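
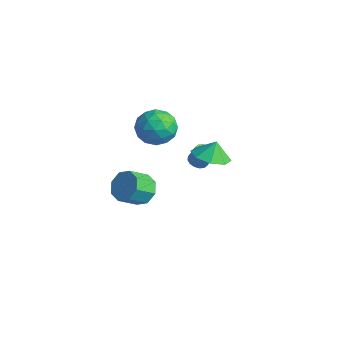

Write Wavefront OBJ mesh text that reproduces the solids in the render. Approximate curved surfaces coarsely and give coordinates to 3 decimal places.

v -3.445 0.896 2.83
v -2.804 -0.153 2.781
v -4.876 0.073 1.719
v -4.235 -0.976 1.67
v -4.74 -0.613 2.731
v -3.855 -0.104 3.418
v -3.825 0.024 1.082
v -2.94 0.533 1.769
v -3.039 -0.692 1.701
v -3.604 -1.085 2.72
v -4.076 1.005 1.78
v -4.641 0.612 2.799
v -2.999 0.444 2.903
v -4.681 -0.524 1.597
v -4.978 -0.31 2.221
v -4.601 -0.927 2.192
v -3.617 0.473 3.278
v -3.24 -0.144 3.249
v -4.378 -0.414 3.219
v -4.44 0.064 1.251
v -4.063 -0.553 1.222
v -3.079 0.847 2.308
v -2.702 0.23 2.279
v -3.302 0.334 1.281
v -2.76 -0.489 2.239
v -3.601 -0.973 1.586
v -3.36 -0.385 1.24
v -2.84 -0.086 1.644
v -3.092 -0.721 2.838
v -3.933 -1.204 2.185
v -4.23 -0.991 2.809
v -3.71 -0.692 3.213
v -3.23 -1.037 2.203
v -3.747 1.124 2.315
v -4.588 0.641 1.662
v -3.97 0.612 1.287
v -3.45 0.911 1.691
v -4.079 0.893 2.914
v -4.92 0.409 2.261
v -4.84 0.006 2.856
v -4.32 0.305 3.26
v -4.45 0.957 2.297
v 1.228 -0.386 3.43
v 2.317 -0.34 3.43
v 1.212 -0.014 4.37
v 1.968 0.363 3.147
v 1.185 0.627 3.029
v 0.428 0.298 3.147
v 0.139 -0.432 3.43
v 0.488 -1.134 3.714
v 1.27 -1.398 3.832
v 2.028 -1.069 3.714
v -0.649 -3.365 0.969
v -0.193 -2.873 1.655
v -0.294 -3.984 2.518
v -0.751 -4.475 1.831
v -0.922 -2.785 1.684
v -1.023 -3.896 2.546
v -1.491 -3.036 1.293
v -1.592 -4.147 2.156
v -1.567 -3.48 0.713
v -1.669 -4.591 1.575
v -1.106 -3.856 0.282
v -1.207 -4.967 1.145
v -0.377 -3.944 0.254
v -0.478 -5.055 1.116
v 0.192 -3.693 0.644
v 0.091 -4.804 1.507
v 0.269 -3.249 1.225
v 0.167 -4.36 2.087
v -3.977 2.933 -2.28
v -3.451 2.651 -2.405
v -3.097 2.884 -1.444
v -3.623 3.167 -1.32
v -3.406 2.95 -2.494
v -3.052 3.184 -1.534
v -3.514 3.245 -2.526
v -3.16 3.479 -1.566
v -3.746 3.457 -2.492
v -3.392 3.69 -1.532
v -4.04 3.528 -2.402
v -3.686 3.761 -1.441
v -4.317 3.44 -2.278
v -3.963 3.673 -1.318
v -4.503 3.216 -2.156
v -4.149 3.449 -1.195
v -4.548 2.916 -2.066
v -4.194 3.15 -1.106
v -4.44 2.621 -2.034
v -4.086 2.855 -1.074
v -4.208 2.41 -2.068
v -3.854 2.643 -1.108
v -3.914 2.339 -2.159
v -3.56 2.572 -1.198
v -3.637 2.427 -2.282
v -3.283 2.66 -1.322
f 1 38 17
f 38 12 41
f 17 41 6
f 38 41 17
f 1 17 13
f 17 6 18
f 13 18 2
f 17 18 13
f 1 13 22
f 13 2 23
f 22 23 8
f 13 23 22
f 1 22 34
f 22 8 37
f 34 37 11
f 22 37 34
f 1 34 38
f 34 11 42
f 38 42 12
f 34 42 38
f 2 18 29
f 18 6 32
f 29 32 10
f 18 32 29
f 6 41 19
f 41 12 40
f 19 40 5
f 41 40 19
f 12 42 39
f 42 11 35
f 39 35 3
f 42 35 39
f 11 37 36
f 37 8 24
f 36 24 7
f 37 24 36
f 8 23 28
f 23 2 25
f 28 25 9
f 23 25 28
f 4 30 16
f 30 10 31
f 16 31 5
f 30 31 16
f 4 16 14
f 16 5 15
f 14 15 3
f 16 15 14
f 4 14 21
f 14 3 20
f 21 20 7
f 14 20 21
f 4 21 26
f 21 7 27
f 26 27 9
f 21 27 26
f 4 26 30
f 26 9 33
f 30 33 10
f 26 33 30
f 5 31 19
f 31 10 32
f 19 32 6
f 31 32 19
f 3 15 39
f 15 5 40
f 39 40 12
f 15 40 39
f 7 20 36
f 20 3 35
f 36 35 11
f 20 35 36
f 9 27 28
f 27 7 24
f 28 24 8
f 27 24 28
f 10 33 29
f 33 9 25
f 29 25 2
f 33 25 29
f 44 43 46
f 44 46 45
f 46 43 47
f 46 47 45
f 47 43 48
f 47 48 45
f 48 43 49
f 48 49 45
f 49 43 50
f 49 50 45
f 50 43 51
f 50 51 45
f 51 43 52
f 51 52 45
f 52 43 44
f 52 44 45
f 54 53 57
f 54 57 55
f 55 57 58
f 55 58 56
f 57 53 59
f 57 59 58
f 58 59 60
f 58 60 56
f 59 53 61
f 59 61 60
f 60 61 62
f 60 62 56
f 61 53 63
f 61 63 62
f 62 63 64
f 62 64 56
f 63 53 65
f 63 65 64
f 64 65 66
f 64 66 56
f 65 53 67
f 65 67 66
f 66 67 68
f 66 68 56
f 67 53 69
f 67 69 68
f 68 69 70
f 68 70 56
f 69 53 54
f 69 54 70
f 70 54 55
f 70 55 56
f 72 71 75
f 72 75 73
f 73 75 76
f 73 76 74
f 75 71 77
f 75 77 76
f 76 77 78
f 76 78 74
f 77 71 79
f 77 79 78
f 78 79 80
f 78 80 74
f 79 71 81
f 79 81 80
f 80 81 82
f 80 82 74
f 81 71 83
f 81 83 82
f 82 83 84
f 82 84 74
f 83 71 85
f 83 85 84
f 84 85 86
f 84 86 74
f 85 71 87
f 85 87 86
f 86 87 88
f 86 88 74
f 87 71 89
f 87 89 88
f 88 89 90
f 88 90 74
f 89 71 91
f 89 91 90
f 90 91 92
f 90 92 74
f 91 71 93
f 91 93 92
f 92 93 94
f 92 94 74
f 93 71 95
f 93 95 94
f 94 95 96
f 94 96 74
f 95 71 72
f 95 72 96
f 96 72 73
f 96 73 74



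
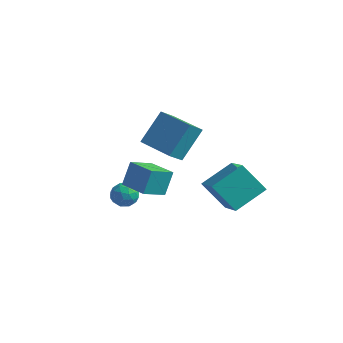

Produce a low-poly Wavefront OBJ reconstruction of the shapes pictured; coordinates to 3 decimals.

v -1.116 0.258 -2.271
v -0.704 -0.338 -2.141
v -1.956 -0.162 -1.539
v -1.544 -0.758 -1.409
v -1.33 -0.101 -1.156
v -0.811 0.158 -1.609
v -1.849 -0.658 -2.071
v -1.33 -0.399 -2.524
v -1.158 -0.905 -2.018
v -0.837 -0.56 -1.452
v -1.823 0.06 -2.228
v -1.502 0.405 -1.662
v -0.836 -0.003 -2.271
v -1.824 -0.497 -1.409
v -1.698 -0.111 -1.261
v -1.456 -0.461 -1.185
v -0.899 0.289 -1.957
v -0.657 -0.062 -1.881
v -1.025 0.078 -1.302
v -2.003 -0.438 -1.799
v -1.761 -0.789 -1.723
v -1.204 -0.039 -2.495
v -0.962 -0.389 -2.419
v -1.635 -0.578 -2.378
v -0.861 -0.687 -2.122
v -1.355 -0.934 -1.691
v -1.534 -0.875 -2.081
v -1.229 -0.722 -2.347
v -0.672 -0.484 -1.789
v -1.166 -0.731 -1.359
v -1.04 -0.345 -1.21
v -0.735 -0.192 -1.476
v -0.939 -0.817 -1.717
v -1.494 0.231 -2.321
v -1.988 -0.016 -1.891
v -1.925 -0.308 -2.204
v -1.62 -0.155 -2.47
v -1.305 0.434 -1.989
v -1.799 0.187 -1.558
v -1.431 0.222 -1.333
v -1.126 0.375 -1.599
v -1.721 0.317 -1.963
v 2.172 0.971 -0.367
v 3.55 -0.201 0.619
v 2.815 2.459 0.503
v 4.193 1.288 1.489
v 3.327 1.232 -1.669
v 4.705 0.061 -0.683
v 3.97 2.721 -0.799
v 5.348 1.549 0.187
v 1.003 -2.05 3.566
v 1.268 -0.889 5.033
v 1.124 -1.275 2.93
v 1.389 -0.113 4.398
v 2.831 -2.387 3.502
v 3.096 -1.225 4.97
v 2.952 -1.611 2.867
v 3.217 -0.45 4.334
v 0.689 -3.012 1.153
v 0.721 -2.437 2.33
v 0.999 -1.844 0.574
v 1.031 -1.269 1.75
v 2.109 -3.331 1.27
v 2.141 -2.756 2.446
v 2.419 -2.163 0.69
v 2.451 -1.588 1.867
f 1 38 17
f 38 12 41
f 17 41 6
f 38 41 17
f 1 17 13
f 17 6 18
f 13 18 2
f 17 18 13
f 1 13 22
f 13 2 23
f 22 23 8
f 13 23 22
f 1 22 34
f 22 8 37
f 34 37 11
f 22 37 34
f 1 34 38
f 34 11 42
f 38 42 12
f 34 42 38
f 2 18 29
f 18 6 32
f 29 32 10
f 18 32 29
f 6 41 19
f 41 12 40
f 19 40 5
f 41 40 19
f 12 42 39
f 42 11 35
f 39 35 3
f 42 35 39
f 11 37 36
f 37 8 24
f 36 24 7
f 37 24 36
f 8 23 28
f 23 2 25
f 28 25 9
f 23 25 28
f 4 30 16
f 30 10 31
f 16 31 5
f 30 31 16
f 4 16 14
f 16 5 15
f 14 15 3
f 16 15 14
f 4 14 21
f 14 3 20
f 21 20 7
f 14 20 21
f 4 21 26
f 21 7 27
f 26 27 9
f 21 27 26
f 4 26 30
f 26 9 33
f 30 33 10
f 26 33 30
f 5 31 19
f 31 10 32
f 19 32 6
f 31 32 19
f 3 15 39
f 15 5 40
f 39 40 12
f 15 40 39
f 7 20 36
f 20 3 35
f 36 35 11
f 20 35 36
f 9 27 28
f 27 7 24
f 28 24 8
f 27 24 28
f 10 33 29
f 33 9 25
f 29 25 2
f 33 25 29
f 44 46 43
f 47 44 43
f 43 46 45
f 45 47 43
f 44 50 46
f 48 44 47
f 48 50 44
f 46 50 45
f 49 47 45
f 45 50 49
f 49 48 47
f 50 48 49
f 52 54 51
f 55 52 51
f 51 54 53
f 53 55 51
f 52 58 54
f 56 52 55
f 56 58 52
f 54 58 53
f 57 55 53
f 53 58 57
f 57 56 55
f 58 56 57
f 60 62 59
f 63 60 59
f 59 62 61
f 61 63 59
f 60 66 62
f 64 60 63
f 64 66 60
f 62 66 61
f 65 63 61
f 61 66 65
f 65 64 63
f 66 64 65



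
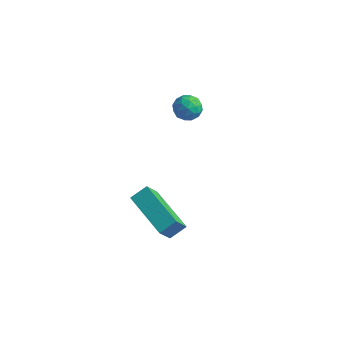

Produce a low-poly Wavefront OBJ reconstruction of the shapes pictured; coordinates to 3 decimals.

v 1.785 -2.02 -0.49
v 1.725 -2.748 0.574
v 2.202 -1.42 -0.055
v 2.141 -2.148 1.008
v 3.639 -2.932 -1.008
v 3.578 -3.66 0.055
v 4.055 -2.332 -0.574
v 3.995 -3.06 0.49
v 1.497 3.161 1.86
v 1.757 2.72 2.297
v 1.103 2.34 1.263
v 1.363 1.899 1.7
v 0.846 2.289 1.883
v 1.09 2.797 2.252
v 1.77 2.263 1.308
v 2.014 2.771 1.677
v 1.925 2.165 1.956
v 1.354 2.181 2.311
v 1.506 2.879 1.249
v 0.935 2.895 1.604
v 1.662 3.013 2.131
v 1.198 2.047 1.429
v 0.895 2.277 1.537
v 1.047 2.017 1.794
v 1.27 3.058 2.104
v 1.422 2.798 2.361
v 0.887 2.545 2.118
v 1.438 2.262 1.199
v 1.59 2.002 1.456
v 1.813 3.043 1.766
v 1.965 2.783 2.023
v 1.973 2.515 1.442
v 1.913 2.427 2.187
v 1.682 1.944 1.836
v 1.921 2.159 1.606
v 2.064 2.457 1.823
v 1.577 2.436 2.396
v 1.346 1.954 2.045
v 1.042 2.183 2.153
v 1.185 2.481 2.369
v 1.677 2.11 2.195
v 1.514 3.106 1.515
v 1.283 2.624 1.164
v 1.675 2.579 1.191
v 1.818 2.877 1.407
v 1.178 3.116 1.724
v 0.947 2.633 1.373
v 0.796 2.603 1.737
v 0.939 2.901 1.954
v 1.183 2.95 1.365
f 2 4 1
f 5 2 1
f 1 4 3
f 3 5 1
f 2 8 4
f 6 2 5
f 6 8 2
f 4 8 3
f 7 5 3
f 3 8 7
f 7 6 5
f 8 6 7
f 9 46 25
f 46 20 49
f 25 49 14
f 46 49 25
f 9 25 21
f 25 14 26
f 21 26 10
f 25 26 21
f 9 21 30
f 21 10 31
f 30 31 16
f 21 31 30
f 9 30 42
f 30 16 45
f 42 45 19
f 30 45 42
f 9 42 46
f 42 19 50
f 46 50 20
f 42 50 46
f 10 26 37
f 26 14 40
f 37 40 18
f 26 40 37
f 14 49 27
f 49 20 48
f 27 48 13
f 49 48 27
f 20 50 47
f 50 19 43
f 47 43 11
f 50 43 47
f 19 45 44
f 45 16 32
f 44 32 15
f 45 32 44
f 16 31 36
f 31 10 33
f 36 33 17
f 31 33 36
f 12 38 24
f 38 18 39
f 24 39 13
f 38 39 24
f 12 24 22
f 24 13 23
f 22 23 11
f 24 23 22
f 12 22 29
f 22 11 28
f 29 28 15
f 22 28 29
f 12 29 34
f 29 15 35
f 34 35 17
f 29 35 34
f 12 34 38
f 34 17 41
f 38 41 18
f 34 41 38
f 13 39 27
f 39 18 40
f 27 40 14
f 39 40 27
f 11 23 47
f 23 13 48
f 47 48 20
f 23 48 47
f 15 28 44
f 28 11 43
f 44 43 19
f 28 43 44
f 17 35 36
f 35 15 32
f 36 32 16
f 35 32 36
f 18 41 37
f 41 17 33
f 37 33 10
f 41 33 37



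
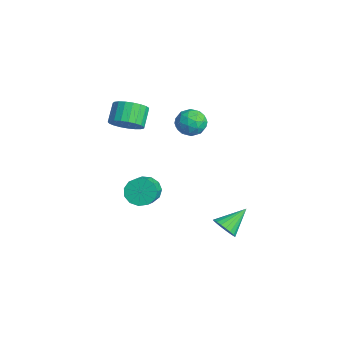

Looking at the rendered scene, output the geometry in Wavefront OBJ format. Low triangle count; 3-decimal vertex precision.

v -2.221 -3.622 2.113
v -1.791 -4.025 2.752
v -2.489 -3.541 3.527
v -2.919 -3.138 2.887
v -1.608 -3.715 2.723
v -2.306 -3.23 3.498
v -1.531 -3.388 2.588
v -2.229 -2.904 3.363
v -1.573 -3.102 2.371
v -2.271 -2.617 3.146
v -1.728 -2.906 2.109
v -2.426 -2.421 2.884
v -1.967 -2.833 1.848
v -2.666 -2.349 2.623
v -2.251 -2.897 1.632
v -2.949 -2.413 2.407
v -2.529 -3.087 1.5
v -3.227 -2.602 2.275
v -2.754 -3.369 1.474
v -3.452 -2.884 2.249
v -2.887 -3.695 1.558
v -3.585 -3.21 2.333
v -2.905 -4.008 1.738
v -3.603 -3.524 2.513
v -2.804 -4.255 1.982
v -3.502 -3.77 2.757
v -2.603 -4.392 2.25
v -3.301 -3.907 3.025
v -2.335 -4.396 2.493
v -3.033 -3.912 3.268
v -2.048 -4.266 2.671
v -2.746 -3.782 3.446
v -0.729 -3.231 -1.567
v -0.223 -2.696 -1.854
v 0.794 -3.274 -1.141
v 0.289 -3.809 -0.853
v -0.389 -2.523 -1.478
v 0.629 -3.101 -0.765
v -0.662 -2.576 -1.131
v 0.355 -3.154 -0.418
v -0.956 -2.836 -0.921
v 0.061 -3.414 -0.208
v -1.178 -3.222 -0.917
v -0.161 -3.799 -0.204
v -1.258 -3.61 -1.119
v -0.241 -4.188 -0.406
v -1.169 -3.879 -1.463
v -0.152 -4.456 -0.75
v -0.941 -3.941 -1.84
v 0.077 -4.519 -1.127
v -0.645 -3.779 -2.13
v 0.372 -4.356 -1.417
v -0.375 -3.442 -2.241
v 0.642 -4.02 -1.528
v -0.218 -3.038 -2.138
v 0.799 -3.616 -1.425
v -0.515 -0.566 2.134
v 0.145 -0.953 2.398
v -1.225 -1.127 3.082
v -0.565 -1.514 3.346
v -0.624 -0.711 3.431
v -0.186 -0.365 2.845
v -0.894 -1.715 2.635
v -0.456 -1.369 2.049
v -0.09 -1.664 2.708
v 0.077 -1.043 3.2
v -1.157 -1.037 2.28
v -0.99 -0.416 2.772
v -0.123 -0.71 2.183
v -0.957 -1.37 3.297
v -0.992 -0.898 3.347
v -0.604 -1.125 3.503
v -0.317 -0.364 2.446
v 0.071 -0.592 2.601
v -0.381 -0.45 3.208
v -1.151 -1.488 2.879
v -0.763 -1.716 3.034
v -0.476 -0.955 1.977
v -0.088 -1.182 2.133
v -0.699 -1.63 2.272
v 0.127 -1.356 2.52
v -0.29 -1.685 3.078
v -0.484 -1.804 2.659
v -0.226 -1.6 2.315
v 0.225 -0.991 2.81
v -0.192 -1.32 3.367
v -0.227 -0.848 3.417
v 0.031 -0.645 3.072
v 0.087 -1.409 2.992
v -0.888 -0.76 2.113
v -1.305 -1.089 2.67
v -1.111 -1.435 2.408
v -0.853 -1.232 2.063
v -0.79 -0.395 2.402
v -1.207 -0.724 2.96
v -0.854 -0.48 3.165
v -0.596 -0.276 2.821
v -1.167 -0.671 2.488
v 1.258 -0.036 -3.711
v 1.582 -0.33 -3.152
v 0.922 1.196 -2.869
v 1.803 -0.182 -3.28
v 1.929 -0.009 -3.483
v 1.94 0.159 -3.725
v 1.833 0.293 -3.965
v 1.626 0.371 -4.161
v 1.355 0.378 -4.279
v 1.068 0.313 -4.299
v 0.813 0.188 -4.217
v 0.635 0.024 -4.048
v 0.565 -0.15 -3.82
v 0.615 -0.305 -3.573
v 0.776 -0.413 -3.351
v 1.02 -0.457 -3.19
v 1.305 -0.427 -3.12
f 2 1 5
f 2 5 3
f 3 5 6
f 3 6 4
f 5 1 7
f 5 7 6
f 6 7 8
f 6 8 4
f 7 1 9
f 7 9 8
f 8 9 10
f 8 10 4
f 9 1 11
f 9 11 10
f 10 11 12
f 10 12 4
f 11 1 13
f 11 13 12
f 12 13 14
f 12 14 4
f 13 1 15
f 13 15 14
f 14 15 16
f 14 16 4
f 15 1 17
f 15 17 16
f 16 17 18
f 16 18 4
f 17 1 19
f 17 19 18
f 18 19 20
f 18 20 4
f 19 1 21
f 19 21 20
f 20 21 22
f 20 22 4
f 21 1 23
f 21 23 22
f 22 23 24
f 22 24 4
f 23 1 25
f 23 25 24
f 24 25 26
f 24 26 4
f 25 1 27
f 25 27 26
f 26 27 28
f 26 28 4
f 27 1 29
f 27 29 28
f 28 29 30
f 28 30 4
f 29 1 31
f 29 31 30
f 30 31 32
f 30 32 4
f 31 1 2
f 31 2 32
f 32 2 3
f 32 3 4
f 34 33 37
f 34 37 35
f 35 37 38
f 35 38 36
f 37 33 39
f 37 39 38
f 38 39 40
f 38 40 36
f 39 33 41
f 39 41 40
f 40 41 42
f 40 42 36
f 41 33 43
f 41 43 42
f 42 43 44
f 42 44 36
f 43 33 45
f 43 45 44
f 44 45 46
f 44 46 36
f 45 33 47
f 45 47 46
f 46 47 48
f 46 48 36
f 47 33 49
f 47 49 48
f 48 49 50
f 48 50 36
f 49 33 51
f 49 51 50
f 50 51 52
f 50 52 36
f 51 33 53
f 51 53 52
f 52 53 54
f 52 54 36
f 53 33 55
f 53 55 54
f 54 55 56
f 54 56 36
f 55 33 34
f 55 34 56
f 56 34 35
f 56 35 36
f 57 94 73
f 94 68 97
f 73 97 62
f 94 97 73
f 57 73 69
f 73 62 74
f 69 74 58
f 73 74 69
f 57 69 78
f 69 58 79
f 78 79 64
f 69 79 78
f 57 78 90
f 78 64 93
f 90 93 67
f 78 93 90
f 57 90 94
f 90 67 98
f 94 98 68
f 90 98 94
f 58 74 85
f 74 62 88
f 85 88 66
f 74 88 85
f 62 97 75
f 97 68 96
f 75 96 61
f 97 96 75
f 68 98 95
f 98 67 91
f 95 91 59
f 98 91 95
f 67 93 92
f 93 64 80
f 92 80 63
f 93 80 92
f 64 79 84
f 79 58 81
f 84 81 65
f 79 81 84
f 60 86 72
f 86 66 87
f 72 87 61
f 86 87 72
f 60 72 70
f 72 61 71
f 70 71 59
f 72 71 70
f 60 70 77
f 70 59 76
f 77 76 63
f 70 76 77
f 60 77 82
f 77 63 83
f 82 83 65
f 77 83 82
f 60 82 86
f 82 65 89
f 86 89 66
f 82 89 86
f 61 87 75
f 87 66 88
f 75 88 62
f 87 88 75
f 59 71 95
f 71 61 96
f 95 96 68
f 71 96 95
f 63 76 92
f 76 59 91
f 92 91 67
f 76 91 92
f 65 83 84
f 83 63 80
f 84 80 64
f 83 80 84
f 66 89 85
f 89 65 81
f 85 81 58
f 89 81 85
f 100 99 102
f 100 102 101
f 102 99 103
f 102 103 101
f 103 99 104
f 103 104 101
f 104 99 105
f 104 105 101
f 105 99 106
f 105 106 101
f 106 99 107
f 106 107 101
f 107 99 108
f 107 108 101
f 108 99 109
f 108 109 101
f 109 99 110
f 109 110 101
f 110 99 111
f 110 111 101
f 111 99 112
f 111 112 101
f 112 99 113
f 112 113 101
f 113 99 114
f 113 114 101
f 114 99 115
f 114 115 101
f 115 99 100
f 115 100 101



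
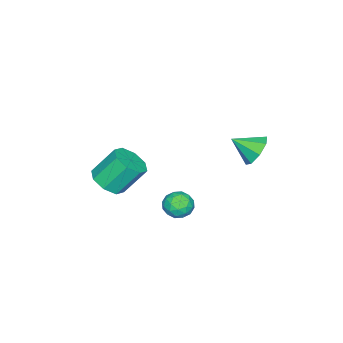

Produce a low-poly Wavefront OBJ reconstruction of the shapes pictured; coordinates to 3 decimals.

v -2.14 3.215 1.882
v -1.262 3.383 1.624
v -1.72 2.125 2.598
v -1.436 3.714 2.229
v -2.021 3.753 2.632
v -2.677 3.477 2.595
v -3.017 3.047 2.141
v -2.844 2.717 1.535
v -2.258 2.678 1.133
v -1.603 2.954 1.169
v 0.443 -3.194 -0.871
v 0.993 -2.423 -1.121
v 0.367 -1.515 0.301
v -0.183 -2.286 0.551
v 0.312 -2.402 -1.434
v -0.314 -1.495 -0.012
v -0.293 -2.846 -1.417
v -0.919 -1.938 0.005
v -0.466 -3.493 -1.08
v -1.092 -2.585 0.342
v -0.107 -3.965 -0.621
v -0.733 -3.057 0.801
v 0.574 -3.985 -0.308
v -0.052 -3.078 1.114
v 1.179 -3.542 -0.325
v 0.553 -2.634 1.097
v 1.352 -2.895 -0.662
v 0.726 -1.987 0.76
v 0.835 1.571 -0.68
v 1.456 1.495 -0.2
v 0.804 0.305 -0.84
v 1.425 0.229 -0.36
v 0.727 0.455 -0.07
v 0.746 1.237 0.029
v 1.514 0.563 -1.069
v 1.533 1.345 -0.97
v 1.875 0.872 -0.44
v 1.389 0.805 0.177
v 0.871 0.995 -1.217
v 0.385 0.928 -0.6
v 1.148 1.644 -0.426
v 1.112 0.156 -0.614
v 0.702 0.289 -0.444
v 1.067 0.244 -0.161
v 0.731 1.493 -0.291
v 1.096 1.448 -0.009
v 0.668 0.837 0.067
v 1.164 0.352 -1.031
v 1.529 0.307 -0.749
v 1.193 1.556 -0.879
v 1.558 1.511 -0.596
v 1.592 0.963 -1.107
v 1.76 1.233 -0.285
v 1.741 0.489 -0.379
v 1.793 0.685 -0.796
v 1.805 1.145 -0.738
v 1.474 1.194 0.078
v 1.456 0.45 -0.016
v 1.046 0.583 0.154
v 1.057 1.043 0.213
v 1.72 0.828 -0.063
v 0.804 1.35 -1.024
v 0.786 0.606 -1.118
v 1.203 0.757 -1.253
v 1.214 1.217 -1.194
v 0.519 1.311 -0.661
v 0.5 0.567 -0.755
v 0.455 0.655 -0.302
v 0.467 1.115 -0.244
v 0.54 0.972 -0.977
f 2 1 4
f 2 4 3
f 4 1 5
f 4 5 3
f 5 1 6
f 5 6 3
f 6 1 7
f 6 7 3
f 7 1 8
f 7 8 3
f 8 1 9
f 8 9 3
f 9 1 10
f 9 10 3
f 10 1 2
f 10 2 3
f 12 11 15
f 12 15 13
f 13 15 16
f 13 16 14
f 15 11 17
f 15 17 16
f 16 17 18
f 16 18 14
f 17 11 19
f 17 19 18
f 18 19 20
f 18 20 14
f 19 11 21
f 19 21 20
f 20 21 22
f 20 22 14
f 21 11 23
f 21 23 22
f 22 23 24
f 22 24 14
f 23 11 25
f 23 25 24
f 24 25 26
f 24 26 14
f 25 11 27
f 25 27 26
f 26 27 28
f 26 28 14
f 27 11 12
f 27 12 28
f 28 12 13
f 28 13 14
f 29 66 45
f 66 40 69
f 45 69 34
f 66 69 45
f 29 45 41
f 45 34 46
f 41 46 30
f 45 46 41
f 29 41 50
f 41 30 51
f 50 51 36
f 41 51 50
f 29 50 62
f 50 36 65
f 62 65 39
f 50 65 62
f 29 62 66
f 62 39 70
f 66 70 40
f 62 70 66
f 30 46 57
f 46 34 60
f 57 60 38
f 46 60 57
f 34 69 47
f 69 40 68
f 47 68 33
f 69 68 47
f 40 70 67
f 70 39 63
f 67 63 31
f 70 63 67
f 39 65 64
f 65 36 52
f 64 52 35
f 65 52 64
f 36 51 56
f 51 30 53
f 56 53 37
f 51 53 56
f 32 58 44
f 58 38 59
f 44 59 33
f 58 59 44
f 32 44 42
f 44 33 43
f 42 43 31
f 44 43 42
f 32 42 49
f 42 31 48
f 49 48 35
f 42 48 49
f 32 49 54
f 49 35 55
f 54 55 37
f 49 55 54
f 32 54 58
f 54 37 61
f 58 61 38
f 54 61 58
f 33 59 47
f 59 38 60
f 47 60 34
f 59 60 47
f 31 43 67
f 43 33 68
f 67 68 40
f 43 68 67
f 35 48 64
f 48 31 63
f 64 63 39
f 48 63 64
f 37 55 56
f 55 35 52
f 56 52 36
f 55 52 56
f 38 61 57
f 61 37 53
f 57 53 30
f 61 53 57



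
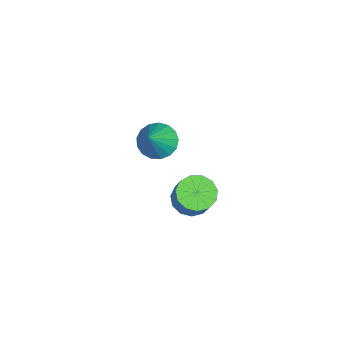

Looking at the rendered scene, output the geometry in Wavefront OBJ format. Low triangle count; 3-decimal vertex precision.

v -0.523 -3.172 -2.453
v -0.03 -2.793 -2.752
v 0.443 -3.508 -1.287
v -0.189 -2.578 -2.558
v -0.424 -2.499 -2.34
v -0.682 -2.574 -2.148
v -0.904 -2.786 -2.026
v -1.038 -3.087 -2.002
v -1.054 -3.407 -2.08
v -0.948 -3.674 -2.245
v -0.745 -3.825 -2.456
v -0.491 -3.827 -2.667
v -0.244 -3.679 -2.829
v -0.061 -3.415 -2.905
v 0.016 -3.095 -2.877
v 2.968 -2.357 -1.903
v 3.503 -2.38 -2.254
v 4.127 -2.265 -1.307
v 3.592 -2.243 -0.957
v 3.409 -2.032 -2.234
v 4.033 -1.917 -1.287
v 3.175 -1.788 -2.109
v 3.799 -1.673 -1.162
v 2.875 -1.724 -1.919
v 3.5 -1.609 -0.972
v 2.605 -1.862 -1.724
v 3.229 -1.747 -0.777
v 2.45 -2.157 -1.586
v 3.074 -2.042 -0.639
v 2.459 -2.515 -1.549
v 3.083 -2.4 -0.602
v 2.63 -2.824 -1.624
v 3.254 -2.709 -0.677
v 2.908 -2.984 -1.788
v 3.532 -2.869 -0.841
v 3.205 -2.946 -1.989
v 3.83 -2.831 -1.042
v 3.427 -2.72 -2.162
v 4.051 -2.606 -1.215
f 2 1 4
f 2 4 3
f 4 1 5
f 4 5 3
f 5 1 6
f 5 6 3
f 6 1 7
f 6 7 3
f 7 1 8
f 7 8 3
f 8 1 9
f 8 9 3
f 9 1 10
f 9 10 3
f 10 1 11
f 10 11 3
f 11 1 12
f 11 12 3
f 12 1 13
f 12 13 3
f 13 1 14
f 13 14 3
f 14 1 15
f 14 15 3
f 15 1 2
f 15 2 3
f 17 16 20
f 17 20 18
f 18 20 21
f 18 21 19
f 20 16 22
f 20 22 21
f 21 22 23
f 21 23 19
f 22 16 24
f 22 24 23
f 23 24 25
f 23 25 19
f 24 16 26
f 24 26 25
f 25 26 27
f 25 27 19
f 26 16 28
f 26 28 27
f 27 28 29
f 27 29 19
f 28 16 30
f 28 30 29
f 29 30 31
f 29 31 19
f 30 16 32
f 30 32 31
f 31 32 33
f 31 33 19
f 32 16 34
f 32 34 33
f 33 34 35
f 33 35 19
f 34 16 36
f 34 36 35
f 35 36 37
f 35 37 19
f 36 16 38
f 36 38 37
f 37 38 39
f 37 39 19
f 38 16 17
f 38 17 39
f 39 17 18
f 39 18 19



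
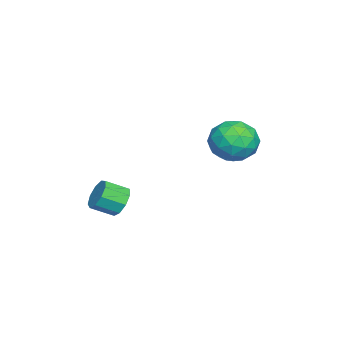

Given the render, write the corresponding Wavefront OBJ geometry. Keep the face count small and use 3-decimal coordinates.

v 0.888 -1.802 -0.746
v 1.323 -1.983 -1.355
v 1.687 -2.899 -0.824
v 1.252 -2.718 -0.214
v 1.596 -1.68 -1.022
v 1.961 -2.596 -0.49
v 1.539 -1.435 -0.559
v 1.903 -2.351 -0.028
v 1.176 -1.361 -0.184
v 1.541 -2.277 0.347
v 0.679 -1.494 -0.072
v 1.043 -2.41 0.46
v 0.28 -1.771 -0.275
v 0.644 -2.687 0.257
v 0.165 -2.062 -0.698
v 0.529 -2.978 -0.167
v 0.388 -2.232 -1.144
v 0.752 -3.148 -0.612
v 0.845 -2.2 -1.403
v 1.21 -3.116 -0.872
v -5.004 1.77 0.704
v -4.29 2.484 0.077
v -3.53 1.296 1.843
v -2.816 2.01 1.216
v -3.671 2.475 1.897
v -4.582 2.768 1.193
v -3.238 1.012 0.727
v -4.149 1.305 0.023
v -3.198 2.015 0.091
v -3.466 2.919 0.814
v -4.354 0.861 1.106
v -4.622 1.765 1.829
v -4.777 2.169 0.29
v -3.043 1.611 1.63
v -3.546 1.885 2.03
v -3.127 2.304 1.661
v -4.948 2.336 0.946
v -4.529 2.755 0.578
v -4.165 2.75 1.648
v -3.291 1.025 1.342
v -2.872 1.444 0.974
v -4.693 1.476 0.259
v -4.274 1.895 -0.11
v -3.655 1.03 0.272
v -3.715 2.313 -0.07
v -2.849 2.034 0.6
v -3.097 1.448 0.312
v -3.632 1.62 -0.101
v -3.873 2.844 0.355
v -3.006 2.565 1.025
v -3.509 2.839 1.425
v -4.045 3.011 1.011
v -3.231 2.568 0.364
v -4.814 1.215 0.895
v -3.947 0.936 1.565
v -3.775 0.769 0.909
v -4.311 0.941 0.495
v -4.971 1.746 1.32
v -4.105 1.467 1.99
v -4.188 2.16 2.021
v -4.723 2.332 1.608
v -4.589 1.212 1.556
f 2 1 5
f 2 5 3
f 3 5 6
f 3 6 4
f 5 1 7
f 5 7 6
f 6 7 8
f 6 8 4
f 7 1 9
f 7 9 8
f 8 9 10
f 8 10 4
f 9 1 11
f 9 11 10
f 10 11 12
f 10 12 4
f 11 1 13
f 11 13 12
f 12 13 14
f 12 14 4
f 13 1 15
f 13 15 14
f 14 15 16
f 14 16 4
f 15 1 17
f 15 17 16
f 16 17 18
f 16 18 4
f 17 1 19
f 17 19 18
f 18 19 20
f 18 20 4
f 19 1 2
f 19 2 20
f 20 2 3
f 20 3 4
f 21 58 37
f 58 32 61
f 37 61 26
f 58 61 37
f 21 37 33
f 37 26 38
f 33 38 22
f 37 38 33
f 21 33 42
f 33 22 43
f 42 43 28
f 33 43 42
f 21 42 54
f 42 28 57
f 54 57 31
f 42 57 54
f 21 54 58
f 54 31 62
f 58 62 32
f 54 62 58
f 22 38 49
f 38 26 52
f 49 52 30
f 38 52 49
f 26 61 39
f 61 32 60
f 39 60 25
f 61 60 39
f 32 62 59
f 62 31 55
f 59 55 23
f 62 55 59
f 31 57 56
f 57 28 44
f 56 44 27
f 57 44 56
f 28 43 48
f 43 22 45
f 48 45 29
f 43 45 48
f 24 50 36
f 50 30 51
f 36 51 25
f 50 51 36
f 24 36 34
f 36 25 35
f 34 35 23
f 36 35 34
f 24 34 41
f 34 23 40
f 41 40 27
f 34 40 41
f 24 41 46
f 41 27 47
f 46 47 29
f 41 47 46
f 24 46 50
f 46 29 53
f 50 53 30
f 46 53 50
f 25 51 39
f 51 30 52
f 39 52 26
f 51 52 39
f 23 35 59
f 35 25 60
f 59 60 32
f 35 60 59
f 27 40 56
f 40 23 55
f 56 55 31
f 40 55 56
f 29 47 48
f 47 27 44
f 48 44 28
f 47 44 48
f 30 53 49
f 53 29 45
f 49 45 22
f 53 45 49



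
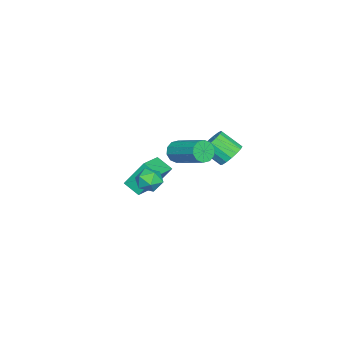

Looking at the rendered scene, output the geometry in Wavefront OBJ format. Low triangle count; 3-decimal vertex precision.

v -1.622 -2.197 -1.469
v -1.024 -2.173 -2.06
v -2.416 -2.927 -2.3
v -1.818 -2.903 -2.891
v -1.697 -3.35 -2.189
v -1.206 -2.899 -1.675
v -2.234 -2.201 -2.685
v -1.743 -1.75 -2.171
v -1.402 -2.176 -2.812
v -1.071 -2.886 -2.505
v -2.369 -2.214 -1.855
v -2.038 -2.924 -1.548
v -0.243 2.578 1.827
v 0.46 2.849 2.127
v 0.505 1.752 3.012
v -0.197 1.482 2.713
v 0.192 3.018 2.351
v 0.237 1.922 3.236
v -0.175 3.087 2.454
v -0.13 1.99 3.339
v -0.558 3.039 2.414
v -0.513 1.942 3.299
v -0.868 2.885 2.24
v -0.823 1.789 3.125
v -1.035 2.662 1.971
v -0.99 1.565 2.856
v -1.021 2.419 1.669
v -0.976 1.322 2.554
v -0.828 2.212 1.404
v -0.783 1.116 2.289
v -0.501 2.09 1.235
v -0.456 0.993 2.12
v -0.115 2.079 1.202
v -0.07 0.983 2.087
v 0.242 2.183 1.313
v 0.287 1.086 2.198
v 0.488 2.377 1.541
v 0.533 1.281 2.426
v 0.566 2.618 1.835
v 0.612 1.521 2.72
v -4.169 -3.409 -4.581
v -4.398 -4.364 -4.023
v -4.503 -2.376 -2.949
v -4.733 -3.332 -2.391
v -2.587 -3.548 -4.169
v -2.817 -4.504 -3.611
v -2.922 -2.516 -2.537
v -3.151 -3.471 -1.979
v 1.411 0.313 2.543
v 1.797 0.428 1.983
v 2.636 2.161 2.917
v 2.249 2.047 3.477
v 1.427 0.634 1.933
v 2.266 2.367 2.866
v 1.051 0.718 2.115
v 1.89 2.451 3.048
v 0.812 0.647 2.461
v 1.651 2.38 3.395
v 0.802 0.449 2.839
v 1.641 2.182 3.772
v 1.024 0.199 3.103
v 1.863 1.932 4.037
v 1.394 -0.007 3.154
v 2.233 1.726 4.087
v 1.77 -0.091 2.972
v 2.609 1.642 3.905
v 2.009 -0.02 2.625
v 2.848 1.713 3.559
v 2.019 0.178 2.248
v 2.858 1.911 3.181
f 1 12 6
f 1 6 2
f 1 2 8
f 1 8 11
f 1 11 12
f 2 6 10
f 6 12 5
f 12 11 3
f 11 8 7
f 8 2 9
f 4 10 5
f 4 5 3
f 4 3 7
f 4 7 9
f 4 9 10
f 5 10 6
f 3 5 12
f 7 3 11
f 9 7 8
f 10 9 2
f 14 13 17
f 14 17 15
f 15 17 18
f 15 18 16
f 17 13 19
f 17 19 18
f 18 19 20
f 18 20 16
f 19 13 21
f 19 21 20
f 20 21 22
f 20 22 16
f 21 13 23
f 21 23 22
f 22 23 24
f 22 24 16
f 23 13 25
f 23 25 24
f 24 25 26
f 24 26 16
f 25 13 27
f 25 27 26
f 26 27 28
f 26 28 16
f 27 13 29
f 27 29 28
f 28 29 30
f 28 30 16
f 29 13 31
f 29 31 30
f 30 31 32
f 30 32 16
f 31 13 33
f 31 33 32
f 32 33 34
f 32 34 16
f 33 13 35
f 33 35 34
f 34 35 36
f 34 36 16
f 35 13 37
f 35 37 36
f 36 37 38
f 36 38 16
f 37 13 39
f 37 39 38
f 38 39 40
f 38 40 16
f 39 13 14
f 39 14 40
f 40 14 15
f 40 15 16
f 42 44 41
f 45 42 41
f 41 44 43
f 43 45 41
f 42 48 44
f 46 42 45
f 46 48 42
f 44 48 43
f 47 45 43
f 43 48 47
f 47 46 45
f 48 46 47
f 50 49 53
f 50 53 51
f 51 53 54
f 51 54 52
f 53 49 55
f 53 55 54
f 54 55 56
f 54 56 52
f 55 49 57
f 55 57 56
f 56 57 58
f 56 58 52
f 57 49 59
f 57 59 58
f 58 59 60
f 58 60 52
f 59 49 61
f 59 61 60
f 60 61 62
f 60 62 52
f 61 49 63
f 61 63 62
f 62 63 64
f 62 64 52
f 63 49 65
f 63 65 64
f 64 65 66
f 64 66 52
f 65 49 67
f 65 67 66
f 66 67 68
f 66 68 52
f 67 49 69
f 67 69 68
f 68 69 70
f 68 70 52
f 69 49 50
f 69 50 70
f 70 50 51
f 70 51 52



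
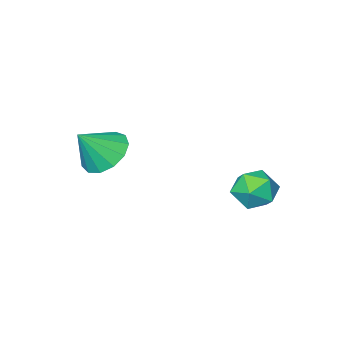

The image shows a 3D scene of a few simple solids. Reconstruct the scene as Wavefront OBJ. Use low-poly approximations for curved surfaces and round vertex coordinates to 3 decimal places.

v -0.336 -0.061 0.071
v 0.21 0.527 -0.314
v 0.516 -0.199 1.069
v -0.096 0.791 -0.017
v -0.478 0.785 0.308
v -0.815 0.509 0.557
v -1 0.053 0.652
v -0.974 -0.44 0.563
v -0.745 -0.812 0.317
v -0.387 -0.947 -0.007
v -0.012 -0.8 -0.307
v 0.259 -0.419 -0.486
v 0.342 0.076 -0.489
v -3.482 3.991 -1.085
v -2.933 3.537 -1.447
v -3.887 2.963 -0.413
v -3.338 2.509 -0.775
v -3.111 3.071 -0.254
v -2.861 3.706 -0.67
v -3.959 2.794 -1.19
v -3.709 3.429 -1.606
v -3.228 2.797 -1.513
v -2.704 2.969 -0.934
v -4.116 3.531 -0.926
v -3.592 3.703 -0.347
f 2 1 4
f 2 4 3
f 4 1 5
f 4 5 3
f 5 1 6
f 5 6 3
f 6 1 7
f 6 7 3
f 7 1 8
f 7 8 3
f 8 1 9
f 8 9 3
f 9 1 10
f 9 10 3
f 10 1 11
f 10 11 3
f 11 1 12
f 11 12 3
f 12 1 13
f 12 13 3
f 13 1 2
f 13 2 3
f 14 25 19
f 14 19 15
f 14 15 21
f 14 21 24
f 14 24 25
f 15 19 23
f 19 25 18
f 25 24 16
f 24 21 20
f 21 15 22
f 17 23 18
f 17 18 16
f 17 16 20
f 17 20 22
f 17 22 23
f 18 23 19
f 16 18 25
f 20 16 24
f 22 20 21
f 23 22 15



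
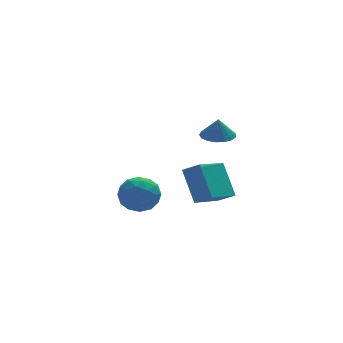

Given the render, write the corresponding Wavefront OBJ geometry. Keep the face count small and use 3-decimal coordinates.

v 1.291 -3.925 3.077
v 1.777 -4.656 3.016
v 1.289 -4.015 4.163
v 2.062 -4.347 3.042
v 2.17 -3.941 3.076
v 2.077 -3.532 3.111
v 1.804 -3.212 3.137
v 1.413 -3.056 3.15
v 0.994 -3.099 3.146
v 0.643 -3.331 3.126
v 0.44 -3.699 3.095
v 0.432 -4.118 3.06
v 0.621 -4.493 3.029
v 0.963 -4.738 3.008
v 1.38 -4.797 3.004
v -0.091 -4.797 -0.88
v -0.357 -3.564 0.774
v 1.425 -3.61 -1.522
v 1.159 -2.376 0.131
v 0.601 -5.384 -0.331
v 0.335 -4.15 1.322
v 2.117 -4.196 -0.974
v 1.851 -2.963 0.68
v -1.855 1.468 -2.106
v -0.971 1.914 -2.745
v -1.789 -0.134 -3.135
v -0.905 0.312 -3.774
v -0.73 0.027 -2.645
v -0.771 1.017 -2.009
v -1.989 0.763 -3.871
v -2.03 1.753 -3.235
v -1.055 1.479 -3.836
v -0.277 1.024 -3.077
v -2.483 0.756 -2.803
v -1.705 0.301 -2.044
v -1.419 1.832 -2.335
v -1.341 -0.052 -3.545
v -1.238 -0.219 -2.881
v -0.719 0.043 -3.256
v -1.301 1.304 -1.903
v -0.782 1.567 -2.278
v -0.64 0.457 -2.219
v -1.978 0.213 -3.602
v -1.459 0.476 -3.977
v -2.041 1.737 -2.624
v -1.522 1.999 -2.999
v -2.12 1.323 -3.661
v -0.949 1.838 -3.352
v -0.91 0.896 -3.956
v -1.547 1.161 -4.014
v -1.571 1.743 -3.64
v -0.491 1.571 -2.906
v -0.452 0.629 -3.511
v -0.349 0.461 -2.847
v -0.373 1.043 -2.473
v -0.54 1.315 -3.547
v -2.308 1.151 -2.369
v -2.269 0.209 -2.974
v -2.387 0.737 -3.407
v -2.411 1.319 -3.033
v -1.85 0.884 -1.924
v -1.811 -0.058 -2.528
v -1.189 0.037 -2.24
v -1.213 0.619 -1.866
v -2.22 0.465 -2.333
f 2 1 4
f 2 4 3
f 4 1 5
f 4 5 3
f 5 1 6
f 5 6 3
f 6 1 7
f 6 7 3
f 7 1 8
f 7 8 3
f 8 1 9
f 8 9 3
f 9 1 10
f 9 10 3
f 10 1 11
f 10 11 3
f 11 1 12
f 11 12 3
f 12 1 13
f 12 13 3
f 13 1 14
f 13 14 3
f 14 1 15
f 14 15 3
f 15 1 2
f 15 2 3
f 17 19 16
f 20 17 16
f 16 19 18
f 18 20 16
f 17 23 19
f 21 17 20
f 21 23 17
f 19 23 18
f 22 20 18
f 18 23 22
f 22 21 20
f 23 21 22
f 24 61 40
f 61 35 64
f 40 64 29
f 61 64 40
f 24 40 36
f 40 29 41
f 36 41 25
f 40 41 36
f 24 36 45
f 36 25 46
f 45 46 31
f 36 46 45
f 24 45 57
f 45 31 60
f 57 60 34
f 45 60 57
f 24 57 61
f 57 34 65
f 61 65 35
f 57 65 61
f 25 41 52
f 41 29 55
f 52 55 33
f 41 55 52
f 29 64 42
f 64 35 63
f 42 63 28
f 64 63 42
f 35 65 62
f 65 34 58
f 62 58 26
f 65 58 62
f 34 60 59
f 60 31 47
f 59 47 30
f 60 47 59
f 31 46 51
f 46 25 48
f 51 48 32
f 46 48 51
f 27 53 39
f 53 33 54
f 39 54 28
f 53 54 39
f 27 39 37
f 39 28 38
f 37 38 26
f 39 38 37
f 27 37 44
f 37 26 43
f 44 43 30
f 37 43 44
f 27 44 49
f 44 30 50
f 49 50 32
f 44 50 49
f 27 49 53
f 49 32 56
f 53 56 33
f 49 56 53
f 28 54 42
f 54 33 55
f 42 55 29
f 54 55 42
f 26 38 62
f 38 28 63
f 62 63 35
f 38 63 62
f 30 43 59
f 43 26 58
f 59 58 34
f 43 58 59
f 32 50 51
f 50 30 47
f 51 47 31
f 50 47 51
f 33 56 52
f 56 32 48
f 52 48 25
f 56 48 52



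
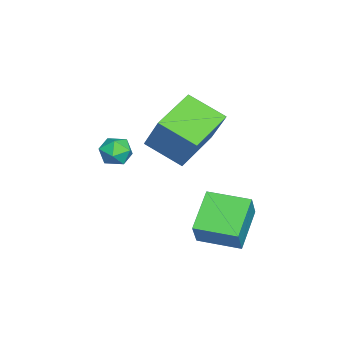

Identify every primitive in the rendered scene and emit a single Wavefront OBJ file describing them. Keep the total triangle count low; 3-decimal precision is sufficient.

v 0.785 0.169 1.007
v 1.237 0.19 1.446
v 0.843 -0.85 0.994
v 1.295 -0.829 1.433
v 0.704 -0.67 1.583
v 0.668 -0.04 1.591
v 1.412 -0.62 0.849
v 1.376 0.01 0.857
v 1.625 -0.298 1.348
v 1.188 -0.329 1.802
v 0.892 -0.331 0.638
v 0.455 -0.362 1.092
v 3.653 2.801 -0.844
v 2.318 2.998 -0.022
v 3.827 4.249 -0.91
v 2.492 4.446 -0.088
v 4.248 2.774 0.128
v 2.913 2.971 0.95
v 4.422 4.222 0.062
v 3.087 4.419 0.884
v 1.227 1.883 0.903
v 0.884 0.571 1.589
v -0.468 2.535 1.303
v -0.811 1.223 1.989
v 1.771 2.457 2.271
v 1.428 1.145 2.957
v 0.076 3.109 2.671
v -0.267 1.797 3.357
f 1 12 6
f 1 6 2
f 1 2 8
f 1 8 11
f 1 11 12
f 2 6 10
f 6 12 5
f 12 11 3
f 11 8 7
f 8 2 9
f 4 10 5
f 4 5 3
f 4 3 7
f 4 7 9
f 4 9 10
f 5 10 6
f 3 5 12
f 7 3 11
f 9 7 8
f 10 9 2
f 14 16 13
f 17 14 13
f 13 16 15
f 15 17 13
f 14 20 16
f 18 14 17
f 18 20 14
f 16 20 15
f 19 17 15
f 15 20 19
f 19 18 17
f 20 18 19
f 22 24 21
f 25 22 21
f 21 24 23
f 23 25 21
f 22 28 24
f 26 22 25
f 26 28 22
f 24 28 23
f 27 25 23
f 23 28 27
f 27 26 25
f 28 26 27



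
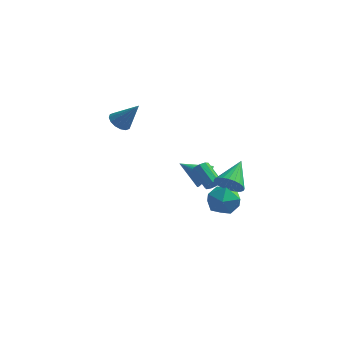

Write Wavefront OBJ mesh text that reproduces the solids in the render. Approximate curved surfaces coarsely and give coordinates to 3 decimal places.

v -4.47 3.359 3.224
v -3.954 2.917 2.861
v -3.33 3.461 4.716
v -3.858 3.29 2.762
v -3.925 3.682 2.786
v -4.138 3.988 2.928
v -4.44 4.125 3.149
v -4.75 4.056 3.39
v -4.985 3.801 3.587
v -5.081 3.427 3.686
v -5.014 3.035 3.662
v -4.801 2.73 3.52
v -4.499 2.593 3.299
v -4.189 2.661 3.057
v 2.066 0.241 1.149
v 2.464 0.493 1.413
v 1.451 1.332 2.135
v 1.054 1.079 1.871
v 2.388 0.672 1.099
v 1.375 1.51 1.821
v 2.161 0.649 0.808
v 1.148 1.487 1.53
v 1.89 0.435 0.677
v 0.877 1.273 1.399
v 1.702 0.13 0.766
v 0.689 0.968 1.489
v 1.684 -0.123 1.035
v 0.671 0.715 1.757
v 1.845 -0.206 1.357
v 0.832 0.633 2.079
v 2.11 -0.079 1.582
v 1.097 0.759 2.304
v 2.354 0.197 1.604
v 1.342 1.035 2.326
v 3.498 -1.727 2.736
v 3.755 -1.344 1.975
v 3.722 -0.073 3.644
v 3.412 -1.292 1.965
v 3.082 -1.306 2.072
v 2.815 -1.384 2.28
v 2.652 -1.514 2.557
v 2.618 -1.677 2.862
v 2.718 -1.847 3.148
v 2.936 -1.999 3.371
v 3.24 -2.11 3.497
v 3.584 -2.162 3.508
v 3.914 -2.148 3.401
v 4.18 -2.07 3.193
v 4.343 -1.94 2.915
v 4.377 -1.777 2.61
v 4.278 -1.607 2.324
v 4.059 -1.455 2.101
v 2.187 -1.4 0.934
v 2.978 -0.64 0.809
v 3.342 -2.46 1.791
v 4.133 -1.7 1.666
v 3.281 -1.506 2.342
v 2.568 -0.85 1.812
v 3.752 -2.25 0.788
v 3.039 -1.594 0.258
v 3.945 -1.165 0.719
v 3.654 -0.705 1.68
v 2.666 -2.395 0.92
v 2.375 -1.935 1.881
v 0.619 3.65 -0.7
v 0.991 3.041 -0.168
v -0.899 3.51 0.2
v 1.067 3.357 0.01
v 1.066 3.723 0.065
v 0.988 4.076 -0.012
v 0.846 4.356 -0.208
v 0.664 4.513 -0.489
v 0.475 4.522 -0.807
v 0.31 4.38 -1.106
v 0.199 4.111 -1.335
v 0.16 3.763 -1.455
v 0.201 3.395 -1.444
v 0.314 3.072 -1.304
v 0.479 2.848 -1.06
v 0.669 2.763 -0.754
v 0.85 2.832 -0.438
f 2 1 4
f 2 4 3
f 4 1 5
f 4 5 3
f 5 1 6
f 5 6 3
f 6 1 7
f 6 7 3
f 7 1 8
f 7 8 3
f 8 1 9
f 8 9 3
f 9 1 10
f 9 10 3
f 10 1 11
f 10 11 3
f 11 1 12
f 11 12 3
f 12 1 13
f 12 13 3
f 13 1 14
f 13 14 3
f 14 1 2
f 14 2 3
f 16 15 19
f 16 19 17
f 17 19 20
f 17 20 18
f 19 15 21
f 19 21 20
f 20 21 22
f 20 22 18
f 21 15 23
f 21 23 22
f 22 23 24
f 22 24 18
f 23 15 25
f 23 25 24
f 24 25 26
f 24 26 18
f 25 15 27
f 25 27 26
f 26 27 28
f 26 28 18
f 27 15 29
f 27 29 28
f 28 29 30
f 28 30 18
f 29 15 31
f 29 31 30
f 30 31 32
f 30 32 18
f 31 15 33
f 31 33 32
f 32 33 34
f 32 34 18
f 33 15 16
f 33 16 34
f 34 16 17
f 34 17 18
f 36 35 38
f 36 38 37
f 38 35 39
f 38 39 37
f 39 35 40
f 39 40 37
f 40 35 41
f 40 41 37
f 41 35 42
f 41 42 37
f 42 35 43
f 42 43 37
f 43 35 44
f 43 44 37
f 44 35 45
f 44 45 37
f 45 35 46
f 45 46 37
f 46 35 47
f 46 47 37
f 47 35 48
f 47 48 37
f 48 35 49
f 48 49 37
f 49 35 50
f 49 50 37
f 50 35 51
f 50 51 37
f 51 35 52
f 51 52 37
f 52 35 36
f 52 36 37
f 53 64 58
f 53 58 54
f 53 54 60
f 53 60 63
f 53 63 64
f 54 58 62
f 58 64 57
f 64 63 55
f 63 60 59
f 60 54 61
f 56 62 57
f 56 57 55
f 56 55 59
f 56 59 61
f 56 61 62
f 57 62 58
f 55 57 64
f 59 55 63
f 61 59 60
f 62 61 54
f 66 65 68
f 66 68 67
f 68 65 69
f 68 69 67
f 69 65 70
f 69 70 67
f 70 65 71
f 70 71 67
f 71 65 72
f 71 72 67
f 72 65 73
f 72 73 67
f 73 65 74
f 73 74 67
f 74 65 75
f 74 75 67
f 75 65 76
f 75 76 67
f 76 65 77
f 76 77 67
f 77 65 78
f 77 78 67
f 78 65 79
f 78 79 67
f 79 65 80
f 79 80 67
f 80 65 81
f 80 81 67
f 81 65 66
f 81 66 67



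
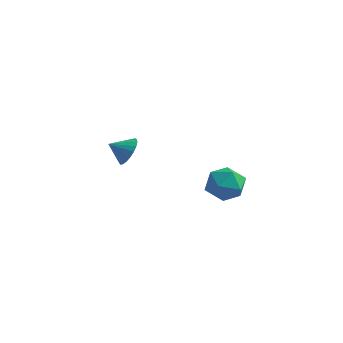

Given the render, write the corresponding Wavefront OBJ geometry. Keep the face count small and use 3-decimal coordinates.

v -3.063 0.837 -0.528
v -2.432 0.302 -0.103
v -3.917 0.303 0.068
v -2.455 0.605 0.136
v -2.583 0.949 0.26
v -2.794 1.272 0.248
v -3.051 1.521 0.102
v -3.311 1.651 -0.153
v -3.527 1.641 -0.474
v -3.664 1.491 -0.803
v -3.697 1.228 -1.085
v -3.62 0.898 -1.271
v -3.446 0.557 -1.328
v -3.207 0.264 -1.247
v -2.943 0.071 -1.041
v -2.699 0.01 -0.747
v -2.519 0.091 -0.415
v 3.339 -0.077 -0.49
v 4.134 -0.794 -0.869
v 2.766 -1.346 0.709
v 3.561 -2.063 0.33
v 3.863 -1.138 0.916
v 4.217 -0.354 0.174
v 2.683 -1.786 -0.334
v 3.037 -1.002 -1.076
v 3.728 -1.851 -0.773
v 4.458 -1.45 -0
v 2.442 -0.69 -0.16
v 3.172 -0.289 0.613
f 2 1 4
f 2 4 3
f 4 1 5
f 4 5 3
f 5 1 6
f 5 6 3
f 6 1 7
f 6 7 3
f 7 1 8
f 7 8 3
f 8 1 9
f 8 9 3
f 9 1 10
f 9 10 3
f 10 1 11
f 10 11 3
f 11 1 12
f 11 12 3
f 12 1 13
f 12 13 3
f 13 1 14
f 13 14 3
f 14 1 15
f 14 15 3
f 15 1 16
f 15 16 3
f 16 1 17
f 16 17 3
f 17 1 2
f 17 2 3
f 18 29 23
f 18 23 19
f 18 19 25
f 18 25 28
f 18 28 29
f 19 23 27
f 23 29 22
f 29 28 20
f 28 25 24
f 25 19 26
f 21 27 22
f 21 22 20
f 21 20 24
f 21 24 26
f 21 26 27
f 22 27 23
f 20 22 29
f 24 20 28
f 26 24 25
f 27 26 19



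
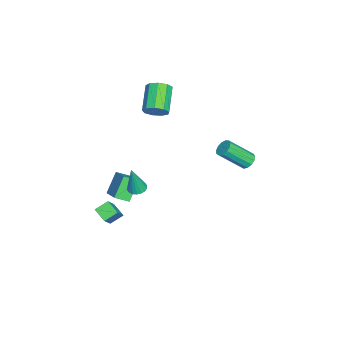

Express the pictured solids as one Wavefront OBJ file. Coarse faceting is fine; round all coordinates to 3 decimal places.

v 1.226 -1.67 -1.079
v 1.712 -1.304 -1.123
v 1.594 -1.93 0.839
v 1.512 -1.131 -1.061
v 1.255 -1.065 -1.002
v 0.992 -1.119 -0.959
v 0.776 -1.282 -0.94
v 0.649 -1.521 -0.948
v 0.636 -1.79 -0.982
v 0.739 -2.036 -1.035
v 0.939 -2.208 -1.097
v 1.196 -2.274 -1.155
v 1.459 -2.221 -1.198
v 1.675 -2.058 -1.218
v 1.802 -1.818 -1.21
v 1.816 -1.549 -1.176
v -2.067 -1.191 3.441
v -1.62 -1.164 4.139
v -3.265 -1.283 5.198
v -3.713 -1.309 4.499
v -1.761 -0.638 3.979
v -3.406 -0.757 5.038
v -2.045 -0.371 3.567
v -3.691 -0.489 4.626
v -2.34 -0.487 3.096
v -3.985 -0.605 4.155
v -2.508 -0.932 2.786
v -4.153 -1.051 3.845
v -2.469 -1.499 2.783
v -4.114 -1.617 3.841
v -2.242 -1.921 3.087
v -3.887 -2.04 4.146
v -1.934 -2.001 3.557
v -3.579 -2.12 4.616
v -1.688 -1.703 3.972
v -3.333 -1.821 5.031
v -0.481 4.679 1.031
v -0.262 4.321 0.589
v 0.201 2.903 1.967
v -0.019 3.261 2.409
v 0.002 4.513 0.698
v 0.465 3.095 2.076
v 0.112 4.757 0.913
v 0.575 3.34 2.29
v 0.033 4.977 1.165
v 0.496 3.56 2.543
v -0.208 5.102 1.375
v 0.254 3.685 2.753
v -0.537 5.093 1.476
v -0.074 3.675 2.853
v -0.848 4.952 1.435
v -0.385 3.534 2.813
v -1.042 4.724 1.266
v -0.58 3.307 2.644
v -1.059 4.482 1.023
v -0.596 3.065 2.401
v -0.892 4.303 0.782
v -0.429 2.885 2.16
v -0.595 4.242 0.62
v -0.132 2.825 1.998
v 2.434 -3.634 -2.69
v 3.618 -3.698 -1.416
v 1.958 -2.937 -2.213
v 3.141 -3.001 -0.939
v 2.979 -2.939 -3.161
v 4.162 -3.003 -1.887
v 2.502 -2.242 -2.684
v 3.686 -2.306 -1.41
v -2.788 -2.959 -3.505
v -2.528 -3.831 -3.044
v -1.504 -2.171 -2.739
v -1.244 -3.043 -2.279
v -1.796 -3.337 -4.781
v -1.536 -4.209 -4.321
v -0.512 -2.549 -4.016
v -0.252 -3.421 -3.555
f 2 1 4
f 2 4 3
f 4 1 5
f 4 5 3
f 5 1 6
f 5 6 3
f 6 1 7
f 6 7 3
f 7 1 8
f 7 8 3
f 8 1 9
f 8 9 3
f 9 1 10
f 9 10 3
f 10 1 11
f 10 11 3
f 11 1 12
f 11 12 3
f 12 1 13
f 12 13 3
f 13 1 14
f 13 14 3
f 14 1 15
f 14 15 3
f 15 1 16
f 15 16 3
f 16 1 2
f 16 2 3
f 18 17 21
f 18 21 19
f 19 21 22
f 19 22 20
f 21 17 23
f 21 23 22
f 22 23 24
f 22 24 20
f 23 17 25
f 23 25 24
f 24 25 26
f 24 26 20
f 25 17 27
f 25 27 26
f 26 27 28
f 26 28 20
f 27 17 29
f 27 29 28
f 28 29 30
f 28 30 20
f 29 17 31
f 29 31 30
f 30 31 32
f 30 32 20
f 31 17 33
f 31 33 32
f 32 33 34
f 32 34 20
f 33 17 35
f 33 35 34
f 34 35 36
f 34 36 20
f 35 17 18
f 35 18 36
f 36 18 19
f 36 19 20
f 38 37 41
f 38 41 39
f 39 41 42
f 39 42 40
f 41 37 43
f 41 43 42
f 42 43 44
f 42 44 40
f 43 37 45
f 43 45 44
f 44 45 46
f 44 46 40
f 45 37 47
f 45 47 46
f 46 47 48
f 46 48 40
f 47 37 49
f 47 49 48
f 48 49 50
f 48 50 40
f 49 37 51
f 49 51 50
f 50 51 52
f 50 52 40
f 51 37 53
f 51 53 52
f 52 53 54
f 52 54 40
f 53 37 55
f 53 55 54
f 54 55 56
f 54 56 40
f 55 37 57
f 55 57 56
f 56 57 58
f 56 58 40
f 57 37 59
f 57 59 58
f 58 59 60
f 58 60 40
f 59 37 38
f 59 38 60
f 60 38 39
f 60 39 40
f 62 64 61
f 65 62 61
f 61 64 63
f 63 65 61
f 62 68 64
f 66 62 65
f 66 68 62
f 64 68 63
f 67 65 63
f 63 68 67
f 67 66 65
f 68 66 67
f 70 72 69
f 73 70 69
f 69 72 71
f 71 73 69
f 70 76 72
f 74 70 73
f 74 76 70
f 72 76 71
f 75 73 71
f 71 76 75
f 75 74 73
f 76 74 75



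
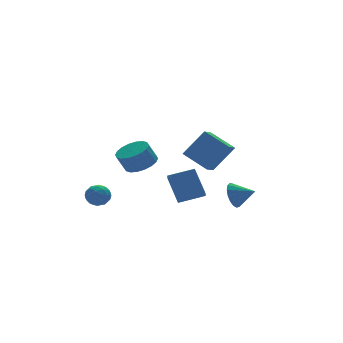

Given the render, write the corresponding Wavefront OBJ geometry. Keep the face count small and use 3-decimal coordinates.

v -3.545 -1.859 1.942
v -2.857 -1.085 2.212
v -3.427 -0.988 3.388
v -4.115 -1.761 3.118
v -3.217 -0.843 2.017
v -3.788 -0.745 3.193
v -3.643 -0.802 1.807
v -4.213 -0.705 2.983
v -4.049 -0.97 1.624
v -4.619 -0.873 2.8
v -4.355 -1.314 1.504
v -4.926 -1.217 2.679
v -4.501 -1.767 1.471
v -5.071 -1.669 2.646
v -4.457 -2.237 1.531
v -5.028 -2.14 2.706
v -4.233 -2.632 1.672
v -4.803 -2.535 2.848
v -3.872 -2.875 1.867
v -4.443 -2.777 3.043
v -3.447 -2.915 2.077
v -4.017 -2.818 3.253
v -3.041 -2.747 2.26
v -3.611 -2.65 3.436
v -2.734 -2.403 2.381
v -3.305 -2.306 3.556
v -2.589 -1.951 2.414
v -3.159 -1.853 3.589
v -2.632 -1.48 2.354
v -3.203 -1.383 3.529
v -4.259 3.653 -2.981
v -4.002 4.012 -2.217
v -2.998 3.988 -3.563
v -2.741 4.347 -2.799
v -2.847 3.473 -2.862
v -3.626 3.265 -2.503
v -3.374 4.735 -3.277
v -4.153 4.527 -2.918
v -3.455 4.68 -2.4
v -3.129 3.901 -2.143
v -3.871 4.099 -3.637
v -3.545 3.32 -3.38
v -4.241 3.803 -2.548
v -2.759 4.197 -3.232
v -2.821 3.683 -3.269
v -2.67 3.894 -2.82
v -4.021 3.364 -2.716
v -3.869 3.575 -2.267
v -3.19 3.258 -2.646
v -3.131 4.425 -3.513
v -2.979 4.636 -3.064
v -4.33 4.106 -2.96
v -4.179 4.317 -2.511
v -3.81 4.742 -3.134
v -3.768 4.407 -2.206
v -3.027 4.604 -2.548
v -3.399 4.832 -2.829
v -3.857 4.71 -2.618
v -3.577 3.949 -2.055
v -2.836 4.146 -2.397
v -2.898 3.632 -2.435
v -3.356 3.51 -2.223
v -3.255 4.342 -2.163
v -4.164 3.854 -3.383
v -3.423 4.051 -3.725
v -3.644 4.49 -3.557
v -4.102 4.368 -3.345
v -3.973 3.396 -3.232
v -3.232 3.593 -3.574
v -3.143 3.29 -3.162
v -3.601 3.168 -2.951
v -3.745 3.658 -3.617
v -0.039 -4.192 1.543
v -0.89 -4.938 2.027
v -0.826 -2.714 2.441
v -1.676 -3.46 2.924
v 1.216 -4.54 3.216
v 0.366 -5.286 3.699
v 0.43 -3.062 4.113
v -0.421 -3.808 4.597
v 3.51 -0.659 -2.597
v 4.064 -0.576 -3.426
v 4.43 -1.641 -2.083
v 4.249 -0.247 -3.131
v 4.265 -0.014 -2.714
v 4.108 0.072 -2.27
v 3.815 -0.009 -1.901
v 3.451 -0.24 -1.691
v 3.101 -0.566 -1.69
v 2.845 -0.914 -1.896
v 2.741 -1.204 -2.262
v 2.814 -1.368 -2.706
v 3.046 -1.371 -3.125
v 3.384 -1.21 -3.422
v 3.752 -0.923 -3.531
v 2.257 0.669 -2.681
v 2.239 2.001 -1.032
v 0.618 1.238 -3.159
v 0.599 2.57 -1.51
v 2.641 1.33 -3.21
v 2.622 2.662 -1.561
v 1.001 1.899 -3.688
v 0.983 3.231 -2.039
f 2 1 5
f 2 5 3
f 3 5 6
f 3 6 4
f 5 1 7
f 5 7 6
f 6 7 8
f 6 8 4
f 7 1 9
f 7 9 8
f 8 9 10
f 8 10 4
f 9 1 11
f 9 11 10
f 10 11 12
f 10 12 4
f 11 1 13
f 11 13 12
f 12 13 14
f 12 14 4
f 13 1 15
f 13 15 14
f 14 15 16
f 14 16 4
f 15 1 17
f 15 17 16
f 16 17 18
f 16 18 4
f 17 1 19
f 17 19 18
f 18 19 20
f 18 20 4
f 19 1 21
f 19 21 20
f 20 21 22
f 20 22 4
f 21 1 23
f 21 23 22
f 22 23 24
f 22 24 4
f 23 1 25
f 23 25 24
f 24 25 26
f 24 26 4
f 25 1 27
f 25 27 26
f 26 27 28
f 26 28 4
f 27 1 29
f 27 29 28
f 28 29 30
f 28 30 4
f 29 1 2
f 29 2 30
f 30 2 3
f 30 3 4
f 31 68 47
f 68 42 71
f 47 71 36
f 68 71 47
f 31 47 43
f 47 36 48
f 43 48 32
f 47 48 43
f 31 43 52
f 43 32 53
f 52 53 38
f 43 53 52
f 31 52 64
f 52 38 67
f 64 67 41
f 52 67 64
f 31 64 68
f 64 41 72
f 68 72 42
f 64 72 68
f 32 48 59
f 48 36 62
f 59 62 40
f 48 62 59
f 36 71 49
f 71 42 70
f 49 70 35
f 71 70 49
f 42 72 69
f 72 41 65
f 69 65 33
f 72 65 69
f 41 67 66
f 67 38 54
f 66 54 37
f 67 54 66
f 38 53 58
f 53 32 55
f 58 55 39
f 53 55 58
f 34 60 46
f 60 40 61
f 46 61 35
f 60 61 46
f 34 46 44
f 46 35 45
f 44 45 33
f 46 45 44
f 34 44 51
f 44 33 50
f 51 50 37
f 44 50 51
f 34 51 56
f 51 37 57
f 56 57 39
f 51 57 56
f 34 56 60
f 56 39 63
f 60 63 40
f 56 63 60
f 35 61 49
f 61 40 62
f 49 62 36
f 61 62 49
f 33 45 69
f 45 35 70
f 69 70 42
f 45 70 69
f 37 50 66
f 50 33 65
f 66 65 41
f 50 65 66
f 39 57 58
f 57 37 54
f 58 54 38
f 57 54 58
f 40 63 59
f 63 39 55
f 59 55 32
f 63 55 59
f 74 76 73
f 77 74 73
f 73 76 75
f 75 77 73
f 74 80 76
f 78 74 77
f 78 80 74
f 76 80 75
f 79 77 75
f 75 80 79
f 79 78 77
f 80 78 79
f 82 81 84
f 82 84 83
f 84 81 85
f 84 85 83
f 85 81 86
f 85 86 83
f 86 81 87
f 86 87 83
f 87 81 88
f 87 88 83
f 88 81 89
f 88 89 83
f 89 81 90
f 89 90 83
f 90 81 91
f 90 91 83
f 91 81 92
f 91 92 83
f 92 81 93
f 92 93 83
f 93 81 94
f 93 94 83
f 94 81 95
f 94 95 83
f 95 81 82
f 95 82 83
f 97 99 96
f 100 97 96
f 96 99 98
f 98 100 96
f 97 103 99
f 101 97 100
f 101 103 97
f 99 103 98
f 102 100 98
f 98 103 102
f 102 101 100
f 103 101 102



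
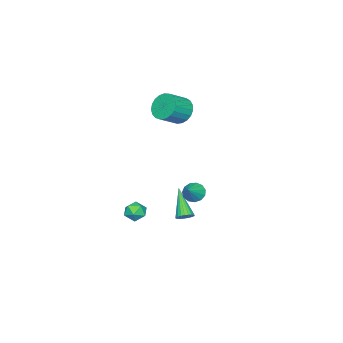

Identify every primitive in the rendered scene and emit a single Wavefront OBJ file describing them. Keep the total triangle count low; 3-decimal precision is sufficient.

v 0.05 -0.515 -3.561
v 0.687 -0.198 -3.788
v 0.573 -1.602 -3.612
v 1.21 -1.285 -3.839
v 0.968 -1.178 -3.141
v 0.644 -0.506 -3.11
v 0.616 -1.294 -4.29
v 0.292 -0.622 -4.259
v 1.036 -0.679 -4.239
v 1.254 -0.608 -3.528
v 0.006 -1.192 -3.872
v 0.224 -1.121 -3.161
v 1.9 3.773 0.091
v 2.243 4.044 -0.417
v 2.84 3.967 0.829
v 2.056 4.327 -0.252
v 1.819 4.435 0.022
v 1.608 4.332 0.317
v 1.489 4.052 0.541
v 1.502 3.683 0.622
v 1.641 3.343 0.534
v 1.862 3.14 0.306
v 2.096 3.138 0.009
v 2.267 3.337 -0.261
v 2.322 3.675 -0.42
v -2.338 0.284 3.522
v -1.901 0.028 2.719
v -0.764 -0.4 3.474
v -1.202 -0.144 4.278
v -1.786 0.404 2.759
v -0.649 -0.024 3.514
v -1.766 0.759 2.931
v -0.63 0.331 3.686
v -1.846 1.032 3.205
v -0.709 0.604 3.961
v -2.01 1.176 3.535
v -0.874 0.747 4.29
v -2.232 1.165 3.862
v -1.095 0.737 4.617
v -2.471 1.002 4.13
v -1.335 0.574 4.885
v -2.688 0.715 4.293
v -1.552 0.287 5.048
v -2.844 0.354 4.323
v -1.708 -0.075 5.079
v -2.913 -0.02 4.215
v -1.777 -0.448 4.97
v -2.882 -0.341 3.987
v -1.746 -0.769 4.742
v -2.758 -0.554 3.678
v -1.621 -0.982 4.433
v -2.56 -0.622 3.343
v -1.424 -1.05 4.098
v -2.325 -0.533 3.038
v -1.188 -0.961 3.794
v -2.091 -0.303 2.818
v -0.955 -0.731 3.573
v 0.994 2.651 -2.742
v 1.19 2.983 -2.364
v -0.034 1.589 -1.278
v 1.011 3.082 -2.417
v 0.83 3.115 -2.52
v 0.675 3.078 -2.657
v 0.567 2.975 -2.806
v 0.525 2.823 -2.946
v 0.554 2.645 -3.055
v 0.65 2.468 -3.116
v 0.799 2.319 -3.12
v 0.977 2.22 -3.067
v 1.158 2.186 -2.964
v 1.314 2.224 -2.827
v 1.421 2.326 -2.677
v 1.463 2.478 -2.538
v 1.434 2.656 -2.429
v 1.338 2.834 -2.368
f 1 12 6
f 1 6 2
f 1 2 8
f 1 8 11
f 1 11 12
f 2 6 10
f 6 12 5
f 12 11 3
f 11 8 7
f 8 2 9
f 4 10 5
f 4 5 3
f 4 3 7
f 4 7 9
f 4 9 10
f 5 10 6
f 3 5 12
f 7 3 11
f 9 7 8
f 10 9 2
f 14 13 16
f 14 16 15
f 16 13 17
f 16 17 15
f 17 13 18
f 17 18 15
f 18 13 19
f 18 19 15
f 19 13 20
f 19 20 15
f 20 13 21
f 20 21 15
f 21 13 22
f 21 22 15
f 22 13 23
f 22 23 15
f 23 13 24
f 23 24 15
f 24 13 25
f 24 25 15
f 25 13 14
f 25 14 15
f 27 26 30
f 27 30 28
f 28 30 31
f 28 31 29
f 30 26 32
f 30 32 31
f 31 32 33
f 31 33 29
f 32 26 34
f 32 34 33
f 33 34 35
f 33 35 29
f 34 26 36
f 34 36 35
f 35 36 37
f 35 37 29
f 36 26 38
f 36 38 37
f 37 38 39
f 37 39 29
f 38 26 40
f 38 40 39
f 39 40 41
f 39 41 29
f 40 26 42
f 40 42 41
f 41 42 43
f 41 43 29
f 42 26 44
f 42 44 43
f 43 44 45
f 43 45 29
f 44 26 46
f 44 46 45
f 45 46 47
f 45 47 29
f 46 26 48
f 46 48 47
f 47 48 49
f 47 49 29
f 48 26 50
f 48 50 49
f 49 50 51
f 49 51 29
f 50 26 52
f 50 52 51
f 51 52 53
f 51 53 29
f 52 26 54
f 52 54 53
f 53 54 55
f 53 55 29
f 54 26 56
f 54 56 55
f 55 56 57
f 55 57 29
f 56 26 27
f 56 27 57
f 57 27 28
f 57 28 29
f 59 58 61
f 59 61 60
f 61 58 62
f 61 62 60
f 62 58 63
f 62 63 60
f 63 58 64
f 63 64 60
f 64 58 65
f 64 65 60
f 65 58 66
f 65 66 60
f 66 58 67
f 66 67 60
f 67 58 68
f 67 68 60
f 68 58 69
f 68 69 60
f 69 58 70
f 69 70 60
f 70 58 71
f 70 71 60
f 71 58 72
f 71 72 60
f 72 58 73
f 72 73 60
f 73 58 74
f 73 74 60
f 74 58 75
f 74 75 60
f 75 58 59
f 75 59 60



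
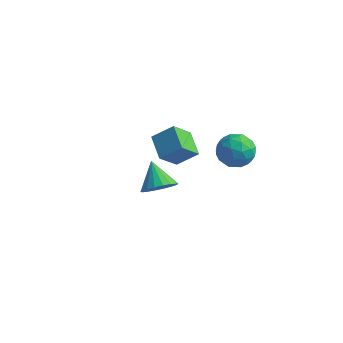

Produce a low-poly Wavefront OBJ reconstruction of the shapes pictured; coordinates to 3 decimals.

v 2.718 1.494 -2.353
v 3.161 1.211 -3.114
v 2.439 0.069 -1.986
v 2.882 -0.214 -2.747
v 3.356 0.173 -2.053
v 3.528 1.054 -2.279
v 2.072 0.226 -2.821
v 2.244 1.107 -3.047
v 2.762 0.428 -3.403
v 3.556 0.395 -2.928
v 2.044 0.885 -2.172
v 2.838 0.852 -1.697
v 2.964 1.477 -2.766
v 2.636 -0.197 -2.334
v 2.914 0.03 -1.926
v 3.175 -0.136 -2.373
v 3.18 1.385 -2.275
v 3.44 1.218 -2.723
v 3.555 0.609 -2.099
v 2.16 0.062 -2.377
v 2.42 -0.105 -2.825
v 2.425 1.416 -2.727
v 2.686 1.25 -3.174
v 2.045 0.671 -3.001
v 2.99 0.851 -3.383
v 2.826 0.013 -3.167
v 2.35 0.272 -3.21
v 2.451 0.789 -3.344
v 3.456 0.831 -3.104
v 3.293 -0.006 -2.888
v 3.571 0.221 -2.48
v 3.672 0.739 -2.613
v 3.222 0.371 -3.274
v 2.307 1.286 -2.212
v 2.144 0.449 -1.996
v 1.928 0.541 -2.487
v 2.029 1.059 -2.62
v 2.774 1.267 -1.933
v 2.61 0.429 -1.717
v 3.149 0.491 -1.756
v 3.25 1.008 -1.89
v 2.378 0.909 -1.826
v -0.265 0.816 -5.021
v -0.559 -0.121 -4.051
v -1.191 1.617 -4.527
v -1.485 0.68 -3.557
v 0.565 1.32 -4.283
v 0.271 0.383 -3.313
v -0.361 2.121 -3.789
v -0.655 1.184 -2.819
v 2.08 -4.248 -1.739
v 2.66 -3.735 -1.586
v 1.28 -3.612 -0.841
v 2.487 -3.58 -1.85
v 2.233 -3.558 -2.092
v 1.948 -3.673 -2.264
v 1.69 -3.901 -2.332
v 1.509 -4.198 -2.283
v 1.441 -4.505 -2.125
v 1.499 -4.762 -1.892
v 1.672 -4.916 -1.628
v 1.927 -4.938 -1.386
v 2.211 -4.824 -1.214
v 2.469 -4.595 -1.146
v 2.651 -4.298 -1.195
v 2.719 -3.991 -1.352
f 1 38 17
f 38 12 41
f 17 41 6
f 38 41 17
f 1 17 13
f 17 6 18
f 13 18 2
f 17 18 13
f 1 13 22
f 13 2 23
f 22 23 8
f 13 23 22
f 1 22 34
f 22 8 37
f 34 37 11
f 22 37 34
f 1 34 38
f 34 11 42
f 38 42 12
f 34 42 38
f 2 18 29
f 18 6 32
f 29 32 10
f 18 32 29
f 6 41 19
f 41 12 40
f 19 40 5
f 41 40 19
f 12 42 39
f 42 11 35
f 39 35 3
f 42 35 39
f 11 37 36
f 37 8 24
f 36 24 7
f 37 24 36
f 8 23 28
f 23 2 25
f 28 25 9
f 23 25 28
f 4 30 16
f 30 10 31
f 16 31 5
f 30 31 16
f 4 16 14
f 16 5 15
f 14 15 3
f 16 15 14
f 4 14 21
f 14 3 20
f 21 20 7
f 14 20 21
f 4 21 26
f 21 7 27
f 26 27 9
f 21 27 26
f 4 26 30
f 26 9 33
f 30 33 10
f 26 33 30
f 5 31 19
f 31 10 32
f 19 32 6
f 31 32 19
f 3 15 39
f 15 5 40
f 39 40 12
f 15 40 39
f 7 20 36
f 20 3 35
f 36 35 11
f 20 35 36
f 9 27 28
f 27 7 24
f 28 24 8
f 27 24 28
f 10 33 29
f 33 9 25
f 29 25 2
f 33 25 29
f 44 46 43
f 47 44 43
f 43 46 45
f 45 47 43
f 44 50 46
f 48 44 47
f 48 50 44
f 46 50 45
f 49 47 45
f 45 50 49
f 49 48 47
f 50 48 49
f 52 51 54
f 52 54 53
f 54 51 55
f 54 55 53
f 55 51 56
f 55 56 53
f 56 51 57
f 56 57 53
f 57 51 58
f 57 58 53
f 58 51 59
f 58 59 53
f 59 51 60
f 59 60 53
f 60 51 61
f 60 61 53
f 61 51 62
f 61 62 53
f 62 51 63
f 62 63 53
f 63 51 64
f 63 64 53
f 64 51 65
f 64 65 53
f 65 51 66
f 65 66 53
f 66 51 52
f 66 52 53



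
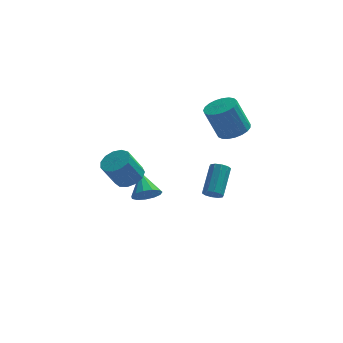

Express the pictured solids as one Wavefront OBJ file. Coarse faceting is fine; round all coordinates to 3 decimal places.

v -2.646 -0.639 -0.692
v -1.892 -1.238 -0.461
v -2.7 -1.639 1.142
v -3.454 -1.041 0.912
v -1.756 -0.733 -0.267
v -2.565 -1.134 1.337
v -1.904 -0.198 -0.207
v -2.712 -0.599 1.396
v -2.286 0.196 -0.301
v -3.095 -0.205 1.302
v -2.783 0.326 -0.52
v -3.592 -0.075 1.084
v -3.236 0.149 -0.792
v -4.045 -0.252 0.811
v -3.502 -0.279 -1.033
v -4.311 -0.68 0.57
v -3.496 -0.821 -1.166
v -4.304 -1.222 0.438
v -3.22 -1.305 -1.148
v -4.028 -1.706 0.456
v -2.761 -1.578 -0.985
v -3.57 -1.979 0.619
v -2.266 -1.553 -0.729
v -3.075 -1.954 0.875
v 2.089 -3.608 -0.33
v 2.69 -3.799 -0.318
v 3.171 -2.203 0.943
v 2.571 -2.012 0.93
v 2.648 -3.551 -0.615
v 3.13 -1.955 0.645
v 2.394 -3.325 -0.804
v 2.875 -1.729 0.457
v 2.023 -3.207 -0.812
v 2.504 -1.611 0.449
v 1.677 -3.242 -0.636
v 2.158 -1.646 0.625
v 1.489 -3.417 -0.343
v 1.97 -1.821 0.918
v 1.53 -3.665 -0.045
v 2.012 -2.069 1.215
v 1.785 -3.891 0.143
v 2.266 -2.295 1.404
v 2.156 -4.009 0.151
v 2.637 -2.413 1.412
v 2.502 -3.974 -0.025
v 2.983 -2.378 1.236
v -1.657 2.473 -4.432
v -0.891 2.263 -3.875
v -2.043 3.947 -3.348
v -0.71 2.599 -4.266
v -0.829 2.894 -4.71
v -1.211 3.056 -5.066
v -1.735 3.032 -5.221
v -2.234 2.831 -5.125
v -2.55 2.516 -4.809
v -2.583 2.188 -4.373
v -2.321 1.95 -3.956
v -1.849 1.878 -3.69
v -1.316 1.995 -3.66
v 3.485 1.028 2.161
v 4.04 1.905 2.377
v 3.209 1.929 4.414
v 2.655 1.052 4.199
v 3.663 2.071 2.221
v 2.832 2.095 4.258
v 3.255 2.057 2.055
v 2.424 2.081 4.092
v 2.887 1.865 1.907
v 2.056 1.889 3.944
v 2.622 1.528 1.804
v 1.791 1.552 3.841
v 2.507 1.105 1.762
v 1.676 1.129 3.799
v 2.561 0.668 1.789
v 1.73 0.692 3.826
v 2.774 0.294 1.88
v 1.944 0.318 3.917
v 3.111 0.046 2.021
v 2.281 0.07 4.058
v 3.513 -0.031 2.185
v 2.682 -0.007 4.222
v 3.909 0.074 2.346
v 3.079 0.098 4.383
v 4.233 0.345 2.474
v 3.402 0.369 4.511
v 4.427 0.733 2.549
v 3.596 0.757 4.586
v 4.458 1.173 2.557
v 3.628 1.197 4.594
v 4.321 1.587 2.496
v 3.491 1.611 4.533
f 2 1 5
f 2 5 3
f 3 5 6
f 3 6 4
f 5 1 7
f 5 7 6
f 6 7 8
f 6 8 4
f 7 1 9
f 7 9 8
f 8 9 10
f 8 10 4
f 9 1 11
f 9 11 10
f 10 11 12
f 10 12 4
f 11 1 13
f 11 13 12
f 12 13 14
f 12 14 4
f 13 1 15
f 13 15 14
f 14 15 16
f 14 16 4
f 15 1 17
f 15 17 16
f 16 17 18
f 16 18 4
f 17 1 19
f 17 19 18
f 18 19 20
f 18 20 4
f 19 1 21
f 19 21 20
f 20 21 22
f 20 22 4
f 21 1 23
f 21 23 22
f 22 23 24
f 22 24 4
f 23 1 2
f 23 2 24
f 24 2 3
f 24 3 4
f 26 25 29
f 26 29 27
f 27 29 30
f 27 30 28
f 29 25 31
f 29 31 30
f 30 31 32
f 30 32 28
f 31 25 33
f 31 33 32
f 32 33 34
f 32 34 28
f 33 25 35
f 33 35 34
f 34 35 36
f 34 36 28
f 35 25 37
f 35 37 36
f 36 37 38
f 36 38 28
f 37 25 39
f 37 39 38
f 38 39 40
f 38 40 28
f 39 25 41
f 39 41 40
f 40 41 42
f 40 42 28
f 41 25 43
f 41 43 42
f 42 43 44
f 42 44 28
f 43 25 45
f 43 45 44
f 44 45 46
f 44 46 28
f 45 25 26
f 45 26 46
f 46 26 27
f 46 27 28
f 48 47 50
f 48 50 49
f 50 47 51
f 50 51 49
f 51 47 52
f 51 52 49
f 52 47 53
f 52 53 49
f 53 47 54
f 53 54 49
f 54 47 55
f 54 55 49
f 55 47 56
f 55 56 49
f 56 47 57
f 56 57 49
f 57 47 58
f 57 58 49
f 58 47 59
f 58 59 49
f 59 47 48
f 59 48 49
f 61 60 64
f 61 64 62
f 62 64 65
f 62 65 63
f 64 60 66
f 64 66 65
f 65 66 67
f 65 67 63
f 66 60 68
f 66 68 67
f 67 68 69
f 67 69 63
f 68 60 70
f 68 70 69
f 69 70 71
f 69 71 63
f 70 60 72
f 70 72 71
f 71 72 73
f 71 73 63
f 72 60 74
f 72 74 73
f 73 74 75
f 73 75 63
f 74 60 76
f 74 76 75
f 75 76 77
f 75 77 63
f 76 60 78
f 76 78 77
f 77 78 79
f 77 79 63
f 78 60 80
f 78 80 79
f 79 80 81
f 79 81 63
f 80 60 82
f 80 82 81
f 81 82 83
f 81 83 63
f 82 60 84
f 82 84 83
f 83 84 85
f 83 85 63
f 84 60 86
f 84 86 85
f 85 86 87
f 85 87 63
f 86 60 88
f 86 88 87
f 87 88 89
f 87 89 63
f 88 60 90
f 88 90 89
f 89 90 91
f 89 91 63
f 90 60 61
f 90 61 91
f 91 61 62
f 91 62 63



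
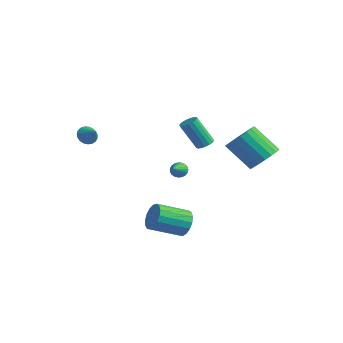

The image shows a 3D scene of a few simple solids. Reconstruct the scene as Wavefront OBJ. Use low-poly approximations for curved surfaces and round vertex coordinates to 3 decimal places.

v 3.668 3.553 0.123
v 4.247 4.073 0.871
v 2.731 3.667 2.326
v 2.152 3.147 1.577
v 3.996 4.404 0.701
v 2.479 3.998 2.156
v 3.687 4.588 0.431
v 2.171 4.182 1.886
v 3.376 4.592 0.108
v 1.859 4.187 1.562
v 3.115 4.417 -0.213
v 1.598 4.012 1.242
v 2.95 4.093 -0.476
v 1.433 3.687 0.979
v 2.909 3.675 -0.635
v 1.392 3.269 0.819
v 2.999 3.236 -0.663
v 1.482 2.83 0.791
v 3.205 2.852 -0.556
v 1.689 2.446 0.899
v 3.491 2.589 -0.331
v 1.975 2.183 1.124
v 3.808 2.493 -0.027
v 2.291 2.087 1.427
v 4.1 2.58 0.302
v 2.584 2.174 1.756
v 4.318 2.835 0.6
v 2.802 2.429 2.055
v 4.424 3.214 0.816
v 2.907 2.809 2.271
v 4.399 3.652 0.912
v 2.882 3.247 2.367
v 3.071 -2.844 1.566
v 3.495 -2.575 1.655
v 3.589 -3.896 2.274
v 3.374 -2.523 1.821
v 3.201 -2.526 1.943
v 3.005 -2.584 2
v 2.82 -2.688 1.982
v 2.679 -2.818 1.891
v 2.606 -2.952 1.745
v 2.613 -3.068 1.567
v 2.699 -3.145 1.39
v 2.85 -3.17 1.242
v 3.039 -3.139 1.151
v 3.233 -3.056 1.132
v 3.4 -2.937 1.187
v 3.509 -2.802 1.308
v 3.543 -2.674 1.474
v -3.46 -3.296 2.099
v -3.075 -3.042 1.641
v -2.66 -3.424 2.701
v -3.146 -2.823 1.782
v -3.271 -2.686 1.978
v -3.429 -2.654 2.195
v -3.593 -2.733 2.395
v -3.733 -2.909 2.544
v -3.827 -3.152 2.616
v -3.856 -3.42 2.599
v -3.818 -3.667 2.495
v -3.717 -3.849 2.323
v -3.573 -3.936 2.111
v -3.408 -3.912 1.898
v -3.253 -3.781 1.72
v -3.134 -3.567 1.607
v -3.071 -3.305 1.579
v 0.219 2.401 0.566
v 0.605 2.725 0.854
v -0.234 2.224 2.542
v -0.619 1.899 2.254
v 0.396 2.9 0.802
v -0.442 2.399 2.49
v 0.146 2.961 0.696
v -0.692 2.46 2.384
v -0.086 2.894 0.561
v -0.925 2.393 2.249
v -0.249 2.713 0.426
v -1.087 2.212 2.114
v -0.304 2.461 0.324
v -1.143 1.96 2.012
v -0.24 2.195 0.277
v -1.078 1.694 1.965
v -0.07 1.976 0.296
v -0.909 1.475 1.984
v 0.166 1.855 0.377
v -0.673 1.354 2.065
v 0.414 1.858 0.502
v -0.424 1.357 2.19
v 0.617 1.986 0.641
v -0.221 1.484 2.329
v 0.73 2.208 0.763
v -0.108 1.707 2.45
v 0.725 2.475 0.84
v -0.113 1.974 2.527
v 3.371 -2.689 -2.531
v 3.712 -3.231 -3.149
v 2.751 -4.752 -2.348
v 2.409 -4.211 -1.729
v 3.997 -3.244 -2.833
v 3.036 -4.766 -2.032
v 4.139 -3.131 -2.447
v 3.177 -4.652 -1.646
v 4.105 -2.916 -2.081
v 3.143 -4.438 -1.28
v 3.902 -2.65 -1.818
v 2.94 -4.171 -1.016
v 3.578 -2.392 -1.718
v 2.616 -3.913 -0.917
v 3.206 -2.203 -1.804
v 2.245 -3.724 -1.003
v 2.872 -2.125 -2.057
v 1.911 -3.646 -1.256
v 2.653 -2.176 -2.418
v 1.691 -3.697 -1.617
v 2.597 -2.345 -2.805
v 1.636 -3.866 -2.004
v 2.719 -2.593 -3.129
v 1.758 -4.114 -2.328
v 2.991 -2.863 -3.316
v 2.029 -4.384 -2.515
v 3.349 -3.093 -3.323
v 2.387 -4.614 -2.522
f 2 1 5
f 2 5 3
f 3 5 6
f 3 6 4
f 5 1 7
f 5 7 6
f 6 7 8
f 6 8 4
f 7 1 9
f 7 9 8
f 8 9 10
f 8 10 4
f 9 1 11
f 9 11 10
f 10 11 12
f 10 12 4
f 11 1 13
f 11 13 12
f 12 13 14
f 12 14 4
f 13 1 15
f 13 15 14
f 14 15 16
f 14 16 4
f 15 1 17
f 15 17 16
f 16 17 18
f 16 18 4
f 17 1 19
f 17 19 18
f 18 19 20
f 18 20 4
f 19 1 21
f 19 21 20
f 20 21 22
f 20 22 4
f 21 1 23
f 21 23 22
f 22 23 24
f 22 24 4
f 23 1 25
f 23 25 24
f 24 25 26
f 24 26 4
f 25 1 27
f 25 27 26
f 26 27 28
f 26 28 4
f 27 1 29
f 27 29 28
f 28 29 30
f 28 30 4
f 29 1 31
f 29 31 30
f 30 31 32
f 30 32 4
f 31 1 2
f 31 2 32
f 32 2 3
f 32 3 4
f 34 33 36
f 34 36 35
f 36 33 37
f 36 37 35
f 37 33 38
f 37 38 35
f 38 33 39
f 38 39 35
f 39 33 40
f 39 40 35
f 40 33 41
f 40 41 35
f 41 33 42
f 41 42 35
f 42 33 43
f 42 43 35
f 43 33 44
f 43 44 35
f 44 33 45
f 44 45 35
f 45 33 46
f 45 46 35
f 46 33 47
f 46 47 35
f 47 33 48
f 47 48 35
f 48 33 49
f 48 49 35
f 49 33 34
f 49 34 35
f 51 50 53
f 51 53 52
f 53 50 54
f 53 54 52
f 54 50 55
f 54 55 52
f 55 50 56
f 55 56 52
f 56 50 57
f 56 57 52
f 57 50 58
f 57 58 52
f 58 50 59
f 58 59 52
f 59 50 60
f 59 60 52
f 60 50 61
f 60 61 52
f 61 50 62
f 61 62 52
f 62 50 63
f 62 63 52
f 63 50 64
f 63 64 52
f 64 50 65
f 64 65 52
f 65 50 66
f 65 66 52
f 66 50 51
f 66 51 52
f 68 67 71
f 68 71 69
f 69 71 72
f 69 72 70
f 71 67 73
f 71 73 72
f 72 73 74
f 72 74 70
f 73 67 75
f 73 75 74
f 74 75 76
f 74 76 70
f 75 67 77
f 75 77 76
f 76 77 78
f 76 78 70
f 77 67 79
f 77 79 78
f 78 79 80
f 78 80 70
f 79 67 81
f 79 81 80
f 80 81 82
f 80 82 70
f 81 67 83
f 81 83 82
f 82 83 84
f 82 84 70
f 83 67 85
f 83 85 84
f 84 85 86
f 84 86 70
f 85 67 87
f 85 87 86
f 86 87 88
f 86 88 70
f 87 67 89
f 87 89 88
f 88 89 90
f 88 90 70
f 89 67 91
f 89 91 90
f 90 91 92
f 90 92 70
f 91 67 93
f 91 93 92
f 92 93 94
f 92 94 70
f 93 67 68
f 93 68 94
f 94 68 69
f 94 69 70
f 96 95 99
f 96 99 97
f 97 99 100
f 97 100 98
f 99 95 101
f 99 101 100
f 100 101 102
f 100 102 98
f 101 95 103
f 101 103 102
f 102 103 104
f 102 104 98
f 103 95 105
f 103 105 104
f 104 105 106
f 104 106 98
f 105 95 107
f 105 107 106
f 106 107 108
f 106 108 98
f 107 95 109
f 107 109 108
f 108 109 110
f 108 110 98
f 109 95 111
f 109 111 110
f 110 111 112
f 110 112 98
f 111 95 113
f 111 113 112
f 112 113 114
f 112 114 98
f 113 95 115
f 113 115 114
f 114 115 116
f 114 116 98
f 115 95 117
f 115 117 116
f 116 117 118
f 116 118 98
f 117 95 119
f 117 119 118
f 118 119 120
f 118 120 98
f 119 95 121
f 119 121 120
f 120 121 122
f 120 122 98
f 121 95 96
f 121 96 122
f 122 96 97
f 122 97 98

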